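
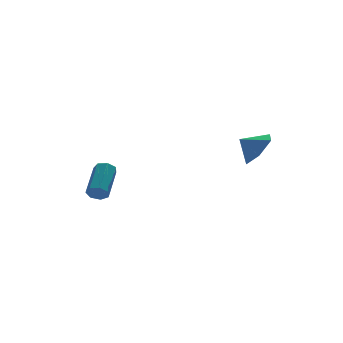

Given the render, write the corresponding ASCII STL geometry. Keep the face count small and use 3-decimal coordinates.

solid 
facet normal -0.503 -0.711 -0.491
outer loop
vertex -2.842 1.098 -0.692
vertex -3.205 1.474 -0.865
vertex -2.738 1.311 -1.107
endloop
endfacet
facet normal 0.837 -0.543 -0.069
outer loop
vertex -2.842 1.098 -0.692
vertex -2.738 1.311 -1.107
vertex -1.872 2.47 0.257
endloop
endfacet
facet normal 0.838 -0.542 -0.072
outer loop
vertex -1.872 2.47 0.257
vertex -2.738 1.311 -1.107
vertex -1.769 2.684 -0.157
endloop
endfacet
facet normal 0.503 0.711 0.492
outer loop
vertex -1.872 2.47 0.257
vertex -1.769 2.684 -0.157
vertex -2.235 2.846 0.085
endloop
endfacet
facet normal -0.503 -0.711 -0.492
outer loop
vertex -2.738 1.311 -1.107
vertex -3.205 1.474 -0.865
vertex -2.986 1.647 -1.339
endloop
endfacet
facet normal 0.692 0.012 -0.722
outer loop
vertex -2.738 1.311 -1.107
vertex -2.986 1.647 -1.339
vertex -1.769 2.684 -0.157
endloop
endfacet
facet normal 0.692 0.010 -0.722
outer loop
vertex -1.769 2.684 -0.157
vertex -2.986 1.647 -1.339
vertex -2.016 3.019 -0.389
endloop
endfacet
facet normal 0.503 0.711 0.492
outer loop
vertex -1.769 2.684 -0.157
vertex -2.016 3.019 -0.389
vertex -2.235 2.846 0.085
endloop
endfacet
facet normal -0.503 -0.711 -0.492
outer loop
vertex -2.986 1.647 -1.339
vertex -3.205 1.474 -0.865
vertex -3.398 1.852 -1.214
endloop
endfacet
facet normal 0.025 0.557 -0.830
outer loop
vertex -2.986 1.647 -1.339
vertex -3.398 1.852 -1.214
vertex -2.016 3.019 -0.389
endloop
endfacet
facet normal 0.025 0.557 -0.830
outer loop
vertex -2.016 3.019 -0.389
vertex -3.398 1.852 -1.214
vertex -2.429 3.224 -0.264
endloop
endfacet
facet normal 0.502 0.712 0.492
outer loop
vertex -2.016 3.019 -0.389
vertex -2.429 3.224 -0.264
vertex -2.235 2.846 0.085
endloop
endfacet
facet normal -0.504 -0.711 -0.491
outer loop
vertex -3.398 1.852 -1.214
vertex -3.205 1.474 -0.865
vertex -3.665 1.773 -0.826
endloop
endfacet
facet normal -0.659 0.683 -0.314
outer loop
vertex -3.398 1.852 -1.214
vertex -3.665 1.773 -0.826
vertex -2.429 3.224 -0.264
endloop
endfacet
facet normal -0.659 0.683 -0.314
outer loop
vertex -2.429 3.224 -0.264
vertex -3.665 1.773 -0.826
vertex -2.695 3.145 0.123
endloop
endfacet
facet normal 0.503 0.711 0.491
outer loop
vertex -2.429 3.224 -0.264
vertex -2.695 3.145 0.123
vertex -2.235 2.846 0.085
endloop
endfacet
facet normal -0.503 -0.710 -0.492
outer loop
vertex -3.665 1.773 -0.826
vertex -3.205 1.474 -0.865
vertex -3.585 1.468 -0.468
endloop
endfacet
facet normal -0.848 0.295 0.441
outer loop
vertex -3.665 1.773 -0.826
vertex -3.585 1.468 -0.468
vertex -2.695 3.145 0.123
endloop
endfacet
facet normal -0.849 0.296 0.438
outer loop
vertex -2.695 3.145 0.123
vertex -3.585 1.468 -0.468
vertex -2.616 2.84 0.482
endloop
endfacet
facet normal 0.502 0.710 0.493
outer loop
vertex -2.695 3.145 0.123
vertex -2.616 2.84 0.482
vertex -2.235 2.846 0.085
endloop
endfacet
facet normal -0.502 -0.711 -0.492
outer loop
vertex -3.585 1.468 -0.468
vertex -3.205 1.474 -0.865
vertex -3.219 1.168 -0.408
endloop
endfacet
facet normal -0.399 -0.315 0.861
outer loop
vertex -3.585 1.468 -0.468
vertex -3.219 1.168 -0.408
vertex -2.616 2.84 0.482
endloop
endfacet
facet normal -0.398 -0.315 0.862
outer loop
vertex -2.616 2.84 0.482
vertex -3.219 1.168 -0.408
vertex -2.249 2.54 0.542
endloop
endfacet
facet normal 0.501 0.712 0.492
outer loop
vertex -2.616 2.84 0.482
vertex -2.249 2.54 0.542
vertex -2.235 2.846 0.085
endloop
endfacet
facet normal -0.502 -0.711 -0.492
outer loop
vertex -3.219 1.168 -0.408
vertex -3.205 1.474 -0.865
vertex -2.842 1.098 -0.692
endloop
endfacet
facet normal 0.351 -0.688 0.635
outer loop
vertex -3.219 1.168 -0.408
vertex -2.842 1.098 -0.692
vertex -2.249 2.54 0.542
endloop
endfacet
facet normal 0.352 -0.688 0.635
outer loop
vertex -2.249 2.54 0.542
vertex -2.842 1.098 -0.692
vertex -1.872 2.47 0.257
endloop
endfacet
facet normal 0.503 0.711 0.491
outer loop
vertex -2.249 2.54 0.542
vertex -1.872 2.47 0.257
vertex -2.235 2.846 0.085
endloop
endfacet
facet normal 0.736 -0.326 -0.593
outer loop
vertex 3.905 -1.612 2.738
vertex 3.203 -1.839 1.991
vertex 3.648 -0.889 2.022
endloop
endfacet
facet normal -0.010 0.702 0.712
outer loop
vertex 3.905 -1.612 2.738
vertex 3.648 -0.889 2.022
vertex 2.437 -1.501 2.609
endloop
endfacet
facet normal 0.736 -0.325 -0.594
outer loop
vertex 3.648 -0.889 2.022
vertex 3.203 -1.839 1.991
vertex 2.945 -1.116 1.275
endloop
endfacet
facet normal -0.407 0.907 0.107
outer loop
vertex 3.648 -0.889 2.022
vertex 2.945 -1.116 1.275
vertex 2.437 -1.501 2.609
endloop
endfacet
facet normal 0.736 -0.326 -0.594
outer loop
vertex 2.945 -1.116 1.275
vertex 3.203 -1.839 1.991
vertex 2.5 -2.067 1.245
endloop
endfacet
facet normal -0.882 0.419 -0.215
outer loop
vertex 2.945 -1.116 1.275
vertex 2.5 -2.067 1.245
vertex 2.437 -1.501 2.609
endloop
endfacet
facet normal 0.736 -0.326 -0.594
outer loop
vertex 2.5 -2.067 1.245
vertex 3.203 -1.839 1.991
vertex 2.758 -2.79 1.961
endloop
endfacet
facet normal -0.959 -0.274 0.069
outer loop
vertex 2.5 -2.067 1.245
vertex 2.758 -2.79 1.961
vertex 2.437 -1.501 2.609
endloop
endfacet
facet normal 0.736 -0.326 -0.593
outer loop
vertex 2.758 -2.79 1.961
vertex 3.203 -1.839 1.991
vertex 3.46 -2.563 2.708
endloop
endfacet
facet normal -0.562 -0.479 0.674
outer loop
vertex 2.758 -2.79 1.961
vertex 3.46 -2.563 2.708
vertex 2.437 -1.501 2.609
endloop
endfacet
facet normal 0.736 -0.326 -0.593
outer loop
vertex 3.46 -2.563 2.708
vertex 3.203 -1.839 1.991
vertex 3.905 -1.612 2.738
endloop
endfacet
facet normal -0.087 0.009 0.996
outer loop
vertex 3.46 -2.563 2.708
vertex 3.905 -1.612 2.738
vertex 2.437 -1.501 2.609
endloop
endfacet

endsolid


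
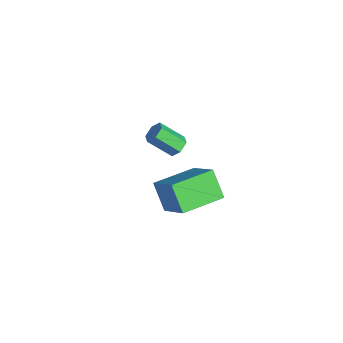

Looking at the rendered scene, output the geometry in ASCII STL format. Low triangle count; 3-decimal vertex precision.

solid 
facet normal -0.736 -0.141 -0.662
outer loop
vertex 1.536 -1.93 3.282
vertex 1.174 0.078 3.258
vertex 2.502 -1.769 2.173
endloop
endfacet
facet normal 0.177 -0.984 0.012
outer loop
vertex 4.026 -1.478 3.542
vertex 1.536 -1.93 3.282
vertex 2.502 -1.769 2.173
endloop
endfacet
facet normal -0.737 -0.141 -0.661
outer loop
vertex 2.502 -1.769 2.173
vertex 1.174 0.078 3.258
vertex 2.14 0.238 2.148
endloop
endfacet
facet normal 0.653 0.108 -0.750
outer loop
vertex 2.14 0.238 2.148
vertex 4.026 -1.478 3.542
vertex 2.502 -1.769 2.173
endloop
endfacet
facet normal -0.653 -0.109 0.750
outer loop
vertex 1.536 -1.93 3.282
vertex 2.698 0.369 4.627
vertex 1.174 0.078 3.258
endloop
endfacet
facet normal 0.177 -0.984 0.012
outer loop
vertex 3.06 -1.638 4.652
vertex 1.536 -1.93 3.282
vertex 4.026 -1.478 3.542
endloop
endfacet
facet normal -0.653 -0.108 0.750
outer loop
vertex 3.06 -1.638 4.652
vertex 2.698 0.369 4.627
vertex 1.536 -1.93 3.282
endloop
endfacet
facet normal -0.177 0.984 -0.012
outer loop
vertex 1.174 0.078 3.258
vertex 2.698 0.369 4.627
vertex 2.14 0.238 2.148
endloop
endfacet
facet normal 0.653 0.109 -0.750
outer loop
vertex 3.664 0.53 3.518
vertex 4.026 -1.478 3.542
vertex 2.14 0.238 2.148
endloop
endfacet
facet normal -0.178 0.984 -0.012
outer loop
vertex 2.14 0.238 2.148
vertex 2.698 0.369 4.627
vertex 3.664 0.53 3.518
endloop
endfacet
facet normal 0.737 0.141 0.661
outer loop
vertex 3.664 0.53 3.518
vertex 3.06 -1.638 4.652
vertex 4.026 -1.478 3.542
endloop
endfacet
facet normal 0.736 0.141 0.662
outer loop
vertex 2.698 0.369 4.627
vertex 3.06 -1.638 4.652
vertex 3.664 0.53 3.518
endloop
endfacet
facet normal 0.344 0.673 -0.654
outer loop
vertex -1.992 0.209 0.831
vertex -2.31 0.629 1.096
vertex -1.759 0.521 1.275
endloop
endfacet
facet normal 0.852 -0.516 -0.084
outer loop
vertex -1.992 0.209 0.831
vertex -1.759 0.521 1.275
vertex -2.511 -0.809 1.818
endloop
endfacet
facet normal 0.852 -0.516 -0.084
outer loop
vertex -2.511 -0.809 1.818
vertex -1.759 0.521 1.275
vertex -2.278 -0.497 2.262
endloop
endfacet
facet normal -0.343 -0.674 0.654
outer loop
vertex -2.511 -0.809 1.818
vertex -2.278 -0.497 2.262
vertex -2.83 -0.389 2.084
endloop
endfacet
facet normal 0.344 0.675 -0.653
outer loop
vertex -1.759 0.521 1.275
vertex -2.31 0.629 1.096
vertex -2.078 0.94 1.54
endloop
endfacet
facet normal 0.768 0.199 0.609
outer loop
vertex -1.759 0.521 1.275
vertex -2.078 0.94 1.54
vertex -2.278 -0.497 2.262
endloop
endfacet
facet normal 0.768 0.199 0.609
outer loop
vertex -2.278 -0.497 2.262
vertex -2.078 0.94 1.54
vertex -2.597 -0.078 2.527
endloop
endfacet
facet normal -0.343 -0.675 0.654
outer loop
vertex -2.278 -0.497 2.262
vertex -2.597 -0.078 2.527
vertex -2.83 -0.389 2.084
endloop
endfacet
facet normal 0.344 0.675 -0.653
outer loop
vertex -2.078 0.94 1.54
vertex -2.31 0.629 1.096
vertex -2.629 1.049 1.362
endloop
endfacet
facet normal -0.083 0.715 0.694
outer loop
vertex -2.078 0.94 1.54
vertex -2.629 1.049 1.362
vertex -2.597 -0.078 2.527
endloop
endfacet
facet normal -0.083 0.715 0.694
outer loop
vertex -2.597 -0.078 2.527
vertex -2.629 1.049 1.362
vertex -3.148 0.031 2.349
endloop
endfacet
facet normal -0.345 -0.673 0.654
outer loop
vertex -2.597 -0.078 2.527
vertex -3.148 0.031 2.349
vertex -2.83 -0.389 2.084
endloop
endfacet
facet normal 0.343 0.674 -0.654
outer loop
vertex -2.629 1.049 1.362
vertex -2.31 0.629 1.096
vertex -2.862 0.737 0.918
endloop
endfacet
facet normal -0.852 0.516 0.084
outer loop
vertex -2.629 1.049 1.362
vertex -2.862 0.737 0.918
vertex -3.148 0.031 2.349
endloop
endfacet
facet normal -0.852 0.516 0.084
outer loop
vertex -3.148 0.031 2.349
vertex -2.862 0.737 0.918
vertex -3.381 -0.281 1.905
endloop
endfacet
facet normal -0.344 -0.673 0.654
outer loop
vertex -3.148 0.031 2.349
vertex -3.381 -0.281 1.905
vertex -2.83 -0.389 2.084
endloop
endfacet
facet normal 0.343 0.675 -0.654
outer loop
vertex -2.862 0.737 0.918
vertex -2.31 0.629 1.096
vertex -2.543 0.318 0.653
endloop
endfacet
facet normal -0.768 -0.199 -0.609
outer loop
vertex -2.862 0.737 0.918
vertex -2.543 0.318 0.653
vertex -3.381 -0.281 1.905
endloop
endfacet
facet normal -0.768 -0.199 -0.609
outer loop
vertex -3.381 -0.281 1.905
vertex -2.543 0.318 0.653
vertex -3.062 -0.7 1.64
endloop
endfacet
facet normal -0.344 -0.675 0.653
outer loop
vertex -3.381 -0.281 1.905
vertex -3.062 -0.7 1.64
vertex -2.83 -0.389 2.084
endloop
endfacet
facet normal 0.345 0.673 -0.654
outer loop
vertex -2.543 0.318 0.653
vertex -2.31 0.629 1.096
vertex -1.992 0.209 0.831
endloop
endfacet
facet normal 0.083 -0.715 -0.694
outer loop
vertex -2.543 0.318 0.653
vertex -1.992 0.209 0.831
vertex -3.062 -0.7 1.64
endloop
endfacet
facet normal 0.083 -0.715 -0.694
outer loop
vertex -3.062 -0.7 1.64
vertex -1.992 0.209 0.831
vertex -2.511 -0.809 1.818
endloop
endfacet
facet normal -0.344 -0.675 0.653
outer loop
vertex -3.062 -0.7 1.64
vertex -2.511 -0.809 1.818
vertex -2.83 -0.389 2.084
endloop
endfacet

endsolid


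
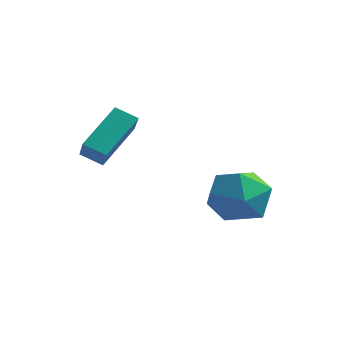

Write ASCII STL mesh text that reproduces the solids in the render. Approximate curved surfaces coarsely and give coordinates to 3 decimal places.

solid 
facet normal -0.535 0.562 -0.631
outer loop
vertex -3.591 0.792 -0.838
vertex -3.432 2.286 0.356
vertex -2.859 1.036 -1.241
endloop
endfacet
facet normal -0.083 -0.779 -0.622
outer loop
vertex -2.228 0.374 -0.496
vertex -3.591 0.792 -0.838
vertex -2.859 1.036 -1.241
endloop
endfacet
facet normal -0.535 0.561 -0.631
outer loop
vertex -2.859 1.036 -1.241
vertex -3.432 2.286 0.356
vertex -2.701 2.531 -0.046
endloop
endfacet
facet normal 0.841 0.281 -0.463
outer loop
vertex -2.701 2.531 -0.046
vertex -2.228 0.374 -0.496
vertex -2.859 1.036 -1.241
endloop
endfacet
facet normal -0.841 -0.280 0.463
outer loop
vertex -3.591 0.792 -0.838
vertex -2.801 1.624 1.101
vertex -3.432 2.286 0.356
endloop
endfacet
facet normal -0.082 -0.778 -0.623
outer loop
vertex -2.959 0.129 -0.094
vertex -3.591 0.792 -0.838
vertex -2.228 0.374 -0.496
endloop
endfacet
facet normal -0.840 -0.281 0.463
outer loop
vertex -2.959 0.129 -0.094
vertex -2.801 1.624 1.101
vertex -3.591 0.792 -0.838
endloop
endfacet
facet normal 0.082 0.778 0.623
outer loop
vertex -3.432 2.286 0.356
vertex -2.801 1.624 1.101
vertex -2.701 2.531 -0.046
endloop
endfacet
facet normal 0.840 0.281 -0.463
outer loop
vertex -2.069 1.868 0.698
vertex -2.228 0.374 -0.496
vertex -2.701 2.531 -0.046
endloop
endfacet
facet normal 0.083 0.778 0.623
outer loop
vertex -2.701 2.531 -0.046
vertex -2.801 1.624 1.101
vertex -2.069 1.868 0.698
endloop
endfacet
facet normal 0.535 -0.561 0.631
outer loop
vertex -2.069 1.868 0.698
vertex -2.959 0.129 -0.094
vertex -2.228 0.374 -0.496
endloop
endfacet
facet normal 0.535 -0.561 0.632
outer loop
vertex -2.801 1.624 1.101
vertex -2.959 0.129 -0.094
vertex -2.069 1.868 0.698
endloop
endfacet
facet normal -0.106 0.992 0.074
outer loop
vertex 1.107 4.505 -2.976
vertex -0.095 4.365 -2.826
vertex 0.644 4.372 -1.855
endloop
endfacet
facet normal 0.533 0.786 0.313
outer loop
vertex 1.107 4.505 -2.976
vertex 0.644 4.372 -1.855
vertex 1.674 3.795 -2.161
endloop
endfacet
facet normal 0.869 0.446 -0.216
outer loop
vertex 1.107 4.505 -2.976
vertex 1.674 3.795 -2.161
vertex 1.572 3.431 -3.321
endloop
endfacet
facet normal 0.437 0.441 -0.784
outer loop
vertex 1.107 4.505 -2.976
vertex 1.572 3.431 -3.321
vertex 0.478 3.783 -3.732
endloop
endfacet
facet normal -0.166 0.779 -0.605
outer loop
vertex 1.107 4.505 -2.976
vertex 0.478 3.783 -3.732
vertex -0.095 4.365 -2.826
endloop
endfacet
facet normal 0.430 0.320 0.844
outer loop
vertex 1.674 3.795 -2.161
vertex 0.644 4.372 -1.855
vertex 0.822 3.217 -1.508
endloop
endfacet
facet normal -0.605 0.653 0.455
outer loop
vertex 0.644 4.372 -1.855
vertex -0.095 4.365 -2.826
vertex -0.272 3.569 -1.919
endloop
endfacet
facet normal -0.702 0.309 -0.642
outer loop
vertex -0.095 4.365 -2.826
vertex 0.478 3.783 -3.732
vertex -0.374 3.205 -3.079
endloop
endfacet
facet normal 0.274 -0.238 -0.932
outer loop
vertex 0.478 3.783 -3.732
vertex 1.572 3.431 -3.321
vertex 0.656 2.628 -3.385
endloop
endfacet
facet normal 0.973 -0.231 -0.013
outer loop
vertex 1.572 3.431 -3.321
vertex 1.674 3.795 -2.161
vertex 1.395 2.635 -2.414
endloop
endfacet
facet normal -0.437 -0.441 0.784
outer loop
vertex 0.193 2.495 -2.264
vertex 0.822 3.217 -1.508
vertex -0.272 3.569 -1.919
endloop
endfacet
facet normal -0.869 -0.446 0.216
outer loop
vertex 0.193 2.495 -2.264
vertex -0.272 3.569 -1.919
vertex -0.374 3.205 -3.079
endloop
endfacet
facet normal -0.533 -0.786 -0.313
outer loop
vertex 0.193 2.495 -2.264
vertex -0.374 3.205 -3.079
vertex 0.656 2.628 -3.385
endloop
endfacet
facet normal 0.106 -0.992 -0.074
outer loop
vertex 0.193 2.495 -2.264
vertex 0.656 2.628 -3.385
vertex 1.395 2.635 -2.414
endloop
endfacet
facet normal 0.166 -0.779 0.605
outer loop
vertex 0.193 2.495 -2.264
vertex 1.395 2.635 -2.414
vertex 0.822 3.217 -1.508
endloop
endfacet
facet normal -0.274 0.238 0.932
outer loop
vertex -0.272 3.569 -1.919
vertex 0.822 3.217 -1.508
vertex 0.644 4.372 -1.855
endloop
endfacet
facet normal -0.973 0.231 0.013
outer loop
vertex -0.374 3.205 -3.079
vertex -0.272 3.569 -1.919
vertex -0.095 4.365 -2.826
endloop
endfacet
facet normal -0.430 -0.320 -0.844
outer loop
vertex 0.656 2.628 -3.385
vertex -0.374 3.205 -3.079
vertex 0.478 3.783 -3.732
endloop
endfacet
facet normal 0.605 -0.653 -0.455
outer loop
vertex 1.395 2.635 -2.414
vertex 0.656 2.628 -3.385
vertex 1.572 3.431 -3.321
endloop
endfacet
facet normal 0.702 -0.309 0.642
outer loop
vertex 0.822 3.217 -1.508
vertex 1.395 2.635 -2.414
vertex 1.674 3.795 -2.161
endloop
endfacet

endsolid


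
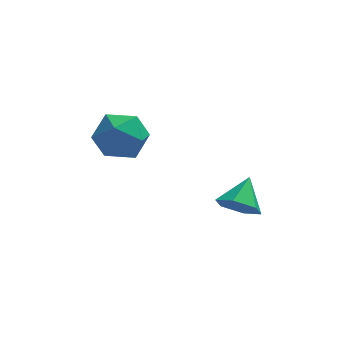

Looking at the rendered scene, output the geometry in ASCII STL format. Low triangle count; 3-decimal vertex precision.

solid 
facet normal -0.094 0.922 -0.376
outer loop
vertex -2.832 -0.58 2.195
vertex -3.82 -0.427 2.818
vertex -2.779 -0.131 3.283
endloop
endfacet
facet normal 0.593 0.734 -0.332
outer loop
vertex -2.832 -0.58 2.195
vertex -2.779 -0.131 3.283
vertex -1.986 -0.929 2.936
endloop
endfacet
facet normal 0.684 0.139 -0.716
outer loop
vertex -2.832 -0.58 2.195
vertex -1.986 -0.929 2.936
vertex -2.536 -1.719 2.257
endloop
endfacet
facet normal 0.053 -0.041 -0.998
outer loop
vertex -2.832 -0.58 2.195
vertex -2.536 -1.719 2.257
vertex -3.67 -1.408 2.184
endloop
endfacet
facet normal -0.428 0.444 -0.788
outer loop
vertex -2.832 -0.58 2.195
vertex -3.67 -1.408 2.184
vertex -3.82 -0.427 2.818
endloop
endfacet
facet normal 0.736 0.579 0.350
outer loop
vertex -1.986 -0.929 2.936
vertex -2.779 -0.131 3.283
vertex -2.45 -0.992 4.016
endloop
endfacet
facet normal -0.376 0.884 0.278
outer loop
vertex -2.779 -0.131 3.283
vertex -3.82 -0.427 2.818
vertex -3.584 -0.681 3.943
endloop
endfacet
facet normal -0.916 0.110 -0.387
outer loop
vertex -3.82 -0.427 2.818
vertex -3.67 -1.408 2.184
vertex -4.134 -1.471 3.264
endloop
endfacet
facet normal -0.137 -0.672 -0.728
outer loop
vertex -3.67 -1.408 2.184
vertex -2.536 -1.719 2.257
vertex -3.341 -2.269 2.917
endloop
endfacet
facet normal 0.883 -0.382 -0.272
outer loop
vertex -2.536 -1.719 2.257
vertex -1.986 -0.929 2.936
vertex -2.3 -1.973 3.382
endloop
endfacet
facet normal -0.053 0.041 0.998
outer loop
vertex -3.288 -1.82 4.005
vertex -2.45 -0.992 4.016
vertex -3.584 -0.681 3.943
endloop
endfacet
facet normal -0.684 -0.139 0.716
outer loop
vertex -3.288 -1.82 4.005
vertex -3.584 -0.681 3.943
vertex -4.134 -1.471 3.264
endloop
endfacet
facet normal -0.593 -0.734 0.332
outer loop
vertex -3.288 -1.82 4.005
vertex -4.134 -1.471 3.264
vertex -3.341 -2.269 2.917
endloop
endfacet
facet normal 0.094 -0.922 0.376
outer loop
vertex -3.288 -1.82 4.005
vertex -3.341 -2.269 2.917
vertex -2.3 -1.973 3.382
endloop
endfacet
facet normal 0.428 -0.444 0.788
outer loop
vertex -3.288 -1.82 4.005
vertex -2.3 -1.973 3.382
vertex -2.45 -0.992 4.016
endloop
endfacet
facet normal 0.137 0.672 0.728
outer loop
vertex -3.584 -0.681 3.943
vertex -2.45 -0.992 4.016
vertex -2.779 -0.131 3.283
endloop
endfacet
facet normal -0.883 0.382 0.272
outer loop
vertex -4.134 -1.471 3.264
vertex -3.584 -0.681 3.943
vertex -3.82 -0.427 2.818
endloop
endfacet
facet normal -0.736 -0.579 -0.350
outer loop
vertex -3.341 -2.269 2.917
vertex -4.134 -1.471 3.264
vertex -3.67 -1.408 2.184
endloop
endfacet
facet normal 0.376 -0.884 -0.278
outer loop
vertex -2.3 -1.973 3.382
vertex -3.341 -2.269 2.917
vertex -2.536 -1.719 2.257
endloop
endfacet
facet normal 0.916 -0.110 0.387
outer loop
vertex -2.45 -0.992 4.016
vertex -2.3 -1.973 3.382
vertex -1.986 -0.929 2.936
endloop
endfacet
facet normal -0.343 -0.740 -0.578
outer loop
vertex 2.022 -2.618 -0.426
vertex 1.181 -2.507 -0.069
vertex 1.428 -2.035 -0.82
endloop
endfacet
facet normal 0.764 0.555 -0.331
outer loop
vertex 2.022 -2.618 -0.426
vertex 1.428 -2.035 -0.82
vertex 1.679 -1.433 0.769
endloop
endfacet
facet normal -0.343 -0.740 -0.578
outer loop
vertex 1.428 -2.035 -0.82
vertex 1.181 -2.507 -0.069
vertex 0.587 -1.925 -0.462
endloop
endfacet
facet normal -0.027 0.936 -0.350
outer loop
vertex 1.428 -2.035 -0.82
vertex 0.587 -1.925 -0.462
vertex 1.679 -1.433 0.769
endloop
endfacet
facet normal -0.343 -0.741 -0.578
outer loop
vertex 0.587 -1.925 -0.462
vertex 1.181 -2.507 -0.069
vertex 0.341 -2.396 0.288
endloop
endfacet
facet normal -0.624 0.738 0.259
outer loop
vertex 0.587 -1.925 -0.462
vertex 0.341 -2.396 0.288
vertex 1.679 -1.433 0.769
endloop
endfacet
facet normal -0.343 -0.741 -0.577
outer loop
vertex 0.341 -2.396 0.288
vertex 1.181 -2.507 -0.069
vertex 0.935 -2.978 0.682
endloop
endfacet
facet normal -0.433 0.159 0.887
outer loop
vertex 0.341 -2.396 0.288
vertex 0.935 -2.978 0.682
vertex 1.679 -1.433 0.769
endloop
endfacet
facet normal -0.344 -0.741 -0.577
outer loop
vertex 0.935 -2.978 0.682
vertex 1.181 -2.507 -0.069
vertex 1.775 -3.089 0.324
endloop
endfacet
facet normal 0.357 -0.223 0.907
outer loop
vertex 0.935 -2.978 0.682
vertex 1.775 -3.089 0.324
vertex 1.679 -1.433 0.769
endloop
endfacet
facet normal -0.343 -0.740 -0.578
outer loop
vertex 1.775 -3.089 0.324
vertex 1.181 -2.507 -0.069
vertex 2.022 -2.618 -0.426
endloop
endfacet
facet normal 0.954 -0.025 0.299
outer loop
vertex 1.775 -3.089 0.324
vertex 2.022 -2.618 -0.426
vertex 1.679 -1.433 0.769
endloop
endfacet

endsolid


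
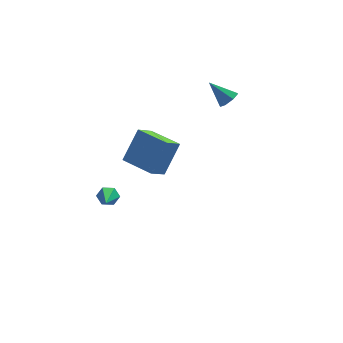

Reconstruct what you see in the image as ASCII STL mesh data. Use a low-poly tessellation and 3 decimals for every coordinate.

solid 
facet normal -0.468 -0.332 -0.819
outer loop
vertex -1.681 -5.273 1.699
vertex -2.731 -3.811 1.706
vertex -0.918 -4.722 1.039
endloop
endfacet
facet normal 0.584 -0.812 -0.003
outer loop
vertex -0.029 -4.089 2.594
vertex -1.681 -5.273 1.699
vertex -0.918 -4.722 1.039
endloop
endfacet
facet normal -0.468 -0.333 -0.818
outer loop
vertex -0.918 -4.722 1.039
vertex -2.731 -3.811 1.706
vertex -1.968 -3.26 1.045
endloop
endfacet
facet normal 0.664 0.479 -0.574
outer loop
vertex -1.968 -3.26 1.045
vertex -0.029 -4.089 2.594
vertex -0.918 -4.722 1.039
endloop
endfacet
facet normal -0.664 -0.479 0.574
outer loop
vertex -1.681 -5.273 1.699
vertex -1.842 -3.178 3.261
vertex -2.731 -3.811 1.706
endloop
endfacet
facet normal 0.584 -0.812 -0.003
outer loop
vertex -0.792 -4.64 3.255
vertex -1.681 -5.273 1.699
vertex -0.029 -4.089 2.594
endloop
endfacet
facet normal -0.664 -0.479 0.574
outer loop
vertex -0.792 -4.64 3.255
vertex -1.842 -3.178 3.261
vertex -1.681 -5.273 1.699
endloop
endfacet
facet normal -0.584 0.812 0.003
outer loop
vertex -2.731 -3.811 1.706
vertex -1.842 -3.178 3.261
vertex -1.968 -3.26 1.045
endloop
endfacet
facet normal 0.664 0.479 -0.574
outer loop
vertex -1.079 -2.627 2.601
vertex -0.029 -4.089 2.594
vertex -1.968 -3.26 1.045
endloop
endfacet
facet normal -0.584 0.812 0.003
outer loop
vertex -1.968 -3.26 1.045
vertex -1.842 -3.178 3.261
vertex -1.079 -2.627 2.601
endloop
endfacet
facet normal 0.469 0.333 0.818
outer loop
vertex -1.079 -2.627 2.601
vertex -0.792 -4.64 3.255
vertex -0.029 -4.089 2.594
endloop
endfacet
facet normal 0.468 0.333 0.819
outer loop
vertex -1.842 -3.178 3.261
vertex -0.792 -4.64 3.255
vertex -1.079 -2.627 2.601
endloop
endfacet
facet normal 0.603 -0.427 -0.674
outer loop
vertex 3.631 -0.497 3.021
vertex 3.181 -0.875 2.858
vertex 3.317 -0.325 2.631
endloop
endfacet
facet normal 0.281 0.941 0.188
outer loop
vertex 3.631 -0.497 3.021
vertex 3.317 -0.325 2.631
vertex 2.319 -0.265 3.822
endloop
endfacet
facet normal 0.602 -0.427 -0.674
outer loop
vertex 3.317 -0.325 2.631
vertex 3.181 -0.875 2.858
vertex 2.9 -0.567 2.412
endloop
endfacet
facet normal -0.339 0.882 -0.329
outer loop
vertex 3.317 -0.325 2.631
vertex 2.9 -0.567 2.412
vertex 2.319 -0.265 3.822
endloop
endfacet
facet normal 0.603 -0.426 -0.674
outer loop
vertex 2.9 -0.567 2.412
vertex 3.181 -0.875 2.858
vertex 2.695 -1.041 2.528
endloop
endfacet
facet normal -0.867 0.273 -0.416
outer loop
vertex 2.9 -0.567 2.412
vertex 2.695 -1.041 2.528
vertex 2.319 -0.265 3.822
endloop
endfacet
facet normal 0.603 -0.426 -0.674
outer loop
vertex 2.695 -1.041 2.528
vertex 3.181 -0.875 2.858
vertex 2.855 -1.39 2.892
endloop
endfacet
facet normal -0.906 -0.424 -0.009
outer loop
vertex 2.695 -1.041 2.528
vertex 2.855 -1.39 2.892
vertex 2.319 -0.265 3.822
endloop
endfacet
facet normal 0.603 -0.426 -0.675
outer loop
vertex 2.855 -1.39 2.892
vertex 3.181 -0.875 2.858
vertex 3.261 -1.351 3.23
endloop
endfacet
facet normal -0.424 -0.688 0.589
outer loop
vertex 2.855 -1.39 2.892
vertex 3.261 -1.351 3.23
vertex 2.319 -0.265 3.822
endloop
endfacet
facet normal 0.602 -0.426 -0.675
outer loop
vertex 3.261 -1.351 3.23
vertex 3.181 -0.875 2.858
vertex 3.606 -0.954 3.287
endloop
endfacet
facet normal 0.214 -0.318 0.924
outer loop
vertex 3.261 -1.351 3.23
vertex 3.606 -0.954 3.287
vertex 2.319 -0.265 3.822
endloop
endfacet
facet normal 0.602 -0.426 -0.675
outer loop
vertex 3.606 -0.954 3.287
vertex 3.181 -0.875 2.858
vertex 3.631 -0.497 3.021
endloop
endfacet
facet normal 0.527 0.406 0.746
outer loop
vertex 3.606 -0.954 3.287
vertex 3.631 -0.497 3.021
vertex 2.319 -0.265 3.822
endloop
endfacet
facet normal 0.233 0.877 -0.420
outer loop
vertex -2.629 -0.747 -4.279
vertex -2.852 -0.459 -3.802
vertex -2.274 -0.618 -3.813
endloop
endfacet
facet normal 0.656 -0.689 -0.309
outer loop
vertex -2.629 -0.747 -4.279
vertex -2.274 -0.618 -3.813
vertex -3.208 -1.801 -3.158
endloop
endfacet
facet normal 0.233 0.877 -0.421
outer loop
vertex -2.274 -0.618 -3.813
vertex -2.852 -0.459 -3.802
vertex -2.496 -0.33 -3.336
endloop
endfacet
facet normal 0.777 -0.310 0.548
outer loop
vertex -2.274 -0.618 -3.813
vertex -2.496 -0.33 -3.336
vertex -3.208 -1.801 -3.158
endloop
endfacet
facet normal 0.233 0.877 -0.421
outer loop
vertex -2.496 -0.33 -3.336
vertex -2.852 -0.459 -3.802
vertex -3.075 -0.171 -3.325
endloop
endfacet
facet normal 0.046 0.098 0.994
outer loop
vertex -2.496 -0.33 -3.336
vertex -3.075 -0.171 -3.325
vertex -3.208 -1.801 -3.158
endloop
endfacet
facet normal 0.232 0.877 -0.421
outer loop
vertex -3.075 -0.171 -3.325
vertex -2.852 -0.459 -3.802
vertex -3.43 -0.3 -3.79
endloop
endfacet
facet normal -0.805 0.125 0.580
outer loop
vertex -3.075 -0.171 -3.325
vertex -3.43 -0.3 -3.79
vertex -3.208 -1.801 -3.158
endloop
endfacet
facet normal 0.232 0.877 -0.421
outer loop
vertex -3.43 -0.3 -3.79
vertex -2.852 -0.459 -3.802
vertex -3.208 -0.588 -4.267
endloop
endfacet
facet normal -0.926 -0.254 -0.278
outer loop
vertex -3.43 -0.3 -3.79
vertex -3.208 -0.588 -4.267
vertex -3.208 -1.801 -3.158
endloop
endfacet
facet normal 0.232 0.877 -0.421
outer loop
vertex -3.208 -0.588 -4.267
vertex -2.852 -0.459 -3.802
vertex -2.629 -0.747 -4.279
endloop
endfacet
facet normal -0.197 -0.662 -0.724
outer loop
vertex -3.208 -0.588 -4.267
vertex -2.629 -0.747 -4.279
vertex -3.208 -1.801 -3.158
endloop
endfacet

endsolid


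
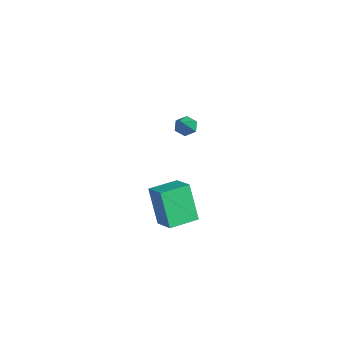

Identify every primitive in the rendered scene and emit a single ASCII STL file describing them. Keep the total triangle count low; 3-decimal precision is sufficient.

solid 
facet normal -0.902 -0.175 -0.395
outer loop
vertex -4.033 2.546 -2.434
vertex -4.335 4.055 -2.412
vertex -3.218 2.738 -4.382
endloop
endfacet
facet normal 0.196 -0.980 -0.015
outer loop
vertex -2.045 2.965 -3.868
vertex -4.033 2.546 -2.434
vertex -3.218 2.738 -4.382
endloop
endfacet
facet normal -0.902 -0.174 -0.395
outer loop
vertex -3.218 2.738 -4.382
vertex -4.335 4.055 -2.412
vertex -3.519 4.248 -4.359
endloop
endfacet
facet normal 0.385 0.091 -0.918
outer loop
vertex -3.519 4.248 -4.359
vertex -2.045 2.965 -3.868
vertex -3.218 2.738 -4.382
endloop
endfacet
facet normal -0.385 -0.090 0.918
outer loop
vertex -4.033 2.546 -2.434
vertex -3.162 4.282 -1.898
vertex -4.335 4.055 -2.412
endloop
endfacet
facet normal 0.196 -0.981 -0.015
outer loop
vertex -2.861 2.772 -1.921
vertex -4.033 2.546 -2.434
vertex -2.045 2.965 -3.868
endloop
endfacet
facet normal -0.385 -0.091 0.919
outer loop
vertex -2.861 2.772 -1.921
vertex -3.162 4.282 -1.898
vertex -4.033 2.546 -2.434
endloop
endfacet
facet normal -0.196 0.980 0.015
outer loop
vertex -4.335 4.055 -2.412
vertex -3.162 4.282 -1.898
vertex -3.519 4.248 -4.359
endloop
endfacet
facet normal 0.385 0.090 -0.919
outer loop
vertex -2.347 4.474 -3.846
vertex -2.045 2.965 -3.868
vertex -3.519 4.248 -4.359
endloop
endfacet
facet normal -0.196 0.981 0.015
outer loop
vertex -3.519 4.248 -4.359
vertex -3.162 4.282 -1.898
vertex -2.347 4.474 -3.846
endloop
endfacet
facet normal 0.902 0.175 0.395
outer loop
vertex -2.347 4.474 -3.846
vertex -2.861 2.772 -1.921
vertex -2.045 2.965 -3.868
endloop
endfacet
facet normal 0.902 0.174 0.395
outer loop
vertex -3.162 4.282 -1.898
vertex -2.861 2.772 -1.921
vertex -2.347 4.474 -3.846
endloop
endfacet
facet normal -0.620 0.361 -0.696
outer loop
vertex -3.131 4.043 1.636
vertex -3.492 4.21 2.044
vertex -3.083 4.563 1.863
endloop
endfacet
facet normal 0.909 0.094 -0.407
outer loop
vertex -3.131 4.043 1.636
vertex -3.083 4.563 1.863
vertex -2.288 3.51 3.396
endloop
endfacet
facet normal -0.620 0.361 -0.696
outer loop
vertex -3.083 4.563 1.863
vertex -3.492 4.21 2.044
vertex -3.444 4.73 2.271
endloop
endfacet
facet normal 0.601 0.769 0.217
outer loop
vertex -3.083 4.563 1.863
vertex -3.444 4.73 2.271
vertex -2.288 3.51 3.396
endloop
endfacet
facet normal -0.620 0.361 -0.696
outer loop
vertex -3.444 4.73 2.271
vertex -3.492 4.21 2.044
vertex -3.853 4.377 2.452
endloop
endfacet
facet normal -0.155 0.587 0.795
outer loop
vertex -3.444 4.73 2.271
vertex -3.853 4.377 2.452
vertex -2.288 3.51 3.396
endloop
endfacet
facet normal -0.621 0.360 -0.697
outer loop
vertex -3.853 4.377 2.452
vertex -3.492 4.21 2.044
vertex -3.9 3.856 2.225
endloop
endfacet
facet normal -0.603 -0.272 0.750
outer loop
vertex -3.853 4.377 2.452
vertex -3.9 3.856 2.225
vertex -2.288 3.51 3.396
endloop
endfacet
facet normal -0.621 0.360 -0.697
outer loop
vertex -3.9 3.856 2.225
vertex -3.492 4.21 2.044
vertex -3.539 3.689 1.817
endloop
endfacet
facet normal -0.295 -0.947 0.126
outer loop
vertex -3.9 3.856 2.225
vertex -3.539 3.689 1.817
vertex -2.288 3.51 3.396
endloop
endfacet
facet normal -0.621 0.360 -0.697
outer loop
vertex -3.539 3.689 1.817
vertex -3.492 4.21 2.044
vertex -3.131 4.043 1.636
endloop
endfacet
facet normal 0.462 -0.763 -0.452
outer loop
vertex -3.539 3.689 1.817
vertex -3.131 4.043 1.636
vertex -2.288 3.51 3.396
endloop
endfacet

endsolid


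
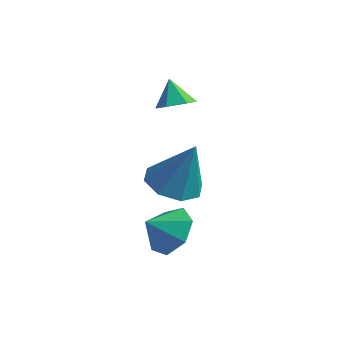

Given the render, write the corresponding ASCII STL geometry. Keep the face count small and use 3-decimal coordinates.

solid 
facet normal -0.381 -0.089 -0.920
outer loop
vertex -2.093 1.175 -0.902
vertex -2.618 0.317 -0.602
vertex -2.824 1.346 -0.616
endloop
endfacet
facet normal 0.309 0.920 0.240
outer loop
vertex -2.093 1.175 -0.902
vertex -2.824 1.346 -0.616
vertex -1.822 0.503 1.322
endloop
endfacet
facet normal -0.380 -0.089 -0.921
outer loop
vertex -2.824 1.346 -0.616
vertex -2.618 0.317 -0.602
vertex -3.435 0.914 -0.322
endloop
endfacet
facet normal -0.318 0.798 0.512
outer loop
vertex -2.824 1.346 -0.616
vertex -3.435 0.914 -0.322
vertex -1.822 0.503 1.322
endloop
endfacet
facet normal -0.380 -0.089 -0.921
outer loop
vertex -3.435 0.914 -0.322
vertex -2.618 0.317 -0.602
vertex -3.567 0.132 -0.192
endloop
endfacet
facet normal -0.665 0.230 0.710
outer loop
vertex -3.435 0.914 -0.322
vertex -3.567 0.132 -0.192
vertex -1.822 0.503 1.322
endloop
endfacet
facet normal -0.380 -0.089 -0.921
outer loop
vertex -3.567 0.132 -0.192
vertex -2.618 0.317 -0.602
vertex -3.143 -0.542 -0.302
endloop
endfacet
facet normal -0.529 -0.450 0.720
outer loop
vertex -3.567 0.132 -0.192
vertex -3.143 -0.542 -0.302
vertex -1.822 0.503 1.322
endloop
endfacet
facet normal -0.379 -0.090 -0.921
outer loop
vertex -3.143 -0.542 -0.302
vertex -2.618 0.317 -0.602
vertex -2.411 -0.713 -0.587
endloop
endfacet
facet normal 0.011 -0.845 0.535
outer loop
vertex -3.143 -0.542 -0.302
vertex -2.411 -0.713 -0.587
vertex -1.822 0.503 1.322
endloop
endfacet
facet normal -0.381 -0.090 -0.920
outer loop
vertex -2.411 -0.713 -0.587
vertex -2.618 0.317 -0.602
vertex -1.801 -0.281 -0.882
endloop
endfacet
facet normal 0.639 -0.723 0.263
outer loop
vertex -2.411 -0.713 -0.587
vertex -1.801 -0.281 -0.882
vertex -1.822 0.503 1.322
endloop
endfacet
facet normal -0.380 -0.089 -0.921
outer loop
vertex -1.801 -0.281 -0.882
vertex -2.618 0.317 -0.602
vertex -1.669 0.501 -1.012
endloop
endfacet
facet normal 0.986 -0.156 0.065
outer loop
vertex -1.801 -0.281 -0.882
vertex -1.669 0.501 -1.012
vertex -1.822 0.503 1.322
endloop
endfacet
facet normal -0.380 -0.089 -0.921
outer loop
vertex -1.669 0.501 -1.012
vertex -2.618 0.317 -0.602
vertex -2.093 1.175 -0.902
endloop
endfacet
facet normal 0.849 0.525 0.055
outer loop
vertex -1.669 0.501 -1.012
vertex -2.093 1.175 -0.902
vertex -1.822 0.503 1.322
endloop
endfacet
facet normal 0.458 -0.237 -0.857
outer loop
vertex -2.508 1.412 2.784
vertex -2.978 0.92 2.669
vertex -3.085 1.56 2.435
endloop
endfacet
facet normal 0.048 0.946 0.322
outer loop
vertex -2.508 1.412 2.784
vertex -3.085 1.56 2.435
vertex -3.482 1.18 3.611
endloop
endfacet
facet normal 0.460 -0.236 -0.856
outer loop
vertex -3.085 1.56 2.435
vertex -2.978 0.92 2.669
vertex -3.554 1.068 2.319
endloop
endfacet
facet normal -0.721 0.692 -0.020
outer loop
vertex -3.085 1.56 2.435
vertex -3.554 1.068 2.319
vertex -3.482 1.18 3.611
endloop
endfacet
facet normal 0.459 -0.238 -0.856
outer loop
vertex -3.554 1.068 2.319
vertex -2.978 0.92 2.669
vertex -3.447 0.428 2.554
endloop
endfacet
facet normal -0.988 -0.140 0.067
outer loop
vertex -3.554 1.068 2.319
vertex -3.447 0.428 2.554
vertex -3.482 1.18 3.611
endloop
endfacet
facet normal 0.458 -0.237 -0.857
outer loop
vertex -3.447 0.428 2.554
vertex -2.978 0.92 2.669
vertex -2.871 0.28 2.903
endloop
endfacet
facet normal -0.486 -0.720 0.496
outer loop
vertex -3.447 0.428 2.554
vertex -2.871 0.28 2.903
vertex -3.482 1.18 3.611
endloop
endfacet
facet normal 0.458 -0.237 -0.857
outer loop
vertex -2.871 0.28 2.903
vertex -2.978 0.92 2.669
vertex -2.402 0.772 3.018
endloop
endfacet
facet normal 0.284 -0.466 0.838
outer loop
vertex -2.871 0.28 2.903
vertex -2.402 0.772 3.018
vertex -3.482 1.18 3.611
endloop
endfacet
facet normal 0.458 -0.237 -0.857
outer loop
vertex -2.402 0.772 3.018
vertex -2.978 0.92 2.669
vertex -2.508 1.412 2.784
endloop
endfacet
facet normal 0.550 0.366 0.751
outer loop
vertex -2.402 0.772 3.018
vertex -2.508 1.412 2.784
vertex -3.482 1.18 3.611
endloop
endfacet
facet normal 0.357 0.709 -0.608
outer loop
vertex -0.301 -2.84 -1.5
vertex -0.716 -2.144 -0.932
vertex 0.189 -2.539 -0.862
endloop
endfacet
facet normal 0.347 -0.923 0.169
outer loop
vertex -0.301 -2.84 -1.5
vertex 0.189 -2.539 -0.862
vertex -1.104 -2.916 -0.268
endloop
endfacet
facet normal 0.357 0.710 -0.608
outer loop
vertex 0.189 -2.539 -0.862
vertex -0.716 -2.144 -0.932
vertex -0.002 -1.941 -0.276
endloop
endfacet
facet normal 0.477 -0.533 0.699
outer loop
vertex 0.189 -2.539 -0.862
vertex -0.002 -1.941 -0.276
vertex -1.104 -2.916 -0.268
endloop
endfacet
facet normal 0.357 0.709 -0.608
outer loop
vertex -0.002 -1.941 -0.276
vertex -0.716 -2.144 -0.932
vertex -0.73 -1.495 -0.184
endloop
endfacet
facet normal 0.077 -0.079 0.994
outer loop
vertex -0.002 -1.941 -0.276
vertex -0.73 -1.495 -0.184
vertex -1.104 -2.916 -0.268
endloop
endfacet
facet normal 0.356 0.709 -0.609
outer loop
vertex -0.73 -1.495 -0.184
vertex -0.716 -2.144 -0.932
vertex -1.448 -1.538 -0.654
endloop
endfacet
facet normal -0.549 0.095 0.830
outer loop
vertex -0.73 -1.495 -0.184
vertex -1.448 -1.538 -0.654
vertex -1.104 -2.916 -0.268
endloop
endfacet
facet normal 0.357 0.710 -0.608
outer loop
vertex -1.448 -1.538 -0.654
vertex -0.716 -2.144 -0.932
vertex -1.614 -2.037 -1.334
endloop
endfacet
facet normal -0.933 -0.140 0.331
outer loop
vertex -1.448 -1.538 -0.654
vertex -1.614 -2.037 -1.334
vertex -1.104 -2.916 -0.268
endloop
endfacet
facet normal 0.357 0.709 -0.608
outer loop
vertex -1.614 -2.037 -1.334
vertex -0.716 -2.144 -0.932
vertex -1.104 -2.616 -1.71
endloop
endfacet
facet normal -0.784 -0.608 -0.127
outer loop
vertex -1.614 -2.037 -1.334
vertex -1.104 -2.616 -1.71
vertex -1.104 -2.916 -0.268
endloop
endfacet
facet normal 0.357 0.709 -0.608
outer loop
vertex -1.104 -2.616 -1.71
vertex -0.716 -2.144 -0.932
vertex -0.301 -2.84 -1.5
endloop
endfacet
facet normal -0.215 -0.956 -0.199
outer loop
vertex -1.104 -2.616 -1.71
vertex -0.301 -2.84 -1.5
vertex -1.104 -2.916 -0.268
endloop
endfacet

endsolid


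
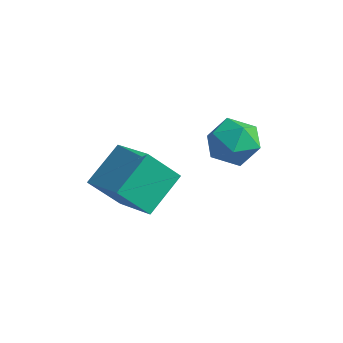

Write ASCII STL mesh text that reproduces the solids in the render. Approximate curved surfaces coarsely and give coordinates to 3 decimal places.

solid 
facet normal -0.425 0.825 0.372
outer loop
vertex -1.617 2.902 3.544
vertex -1.575 2.493 4.5
vertex -0.781 3.063 4.142
endloop
endfacet
facet normal -0.039 0.977 -0.209
outer loop
vertex -1.617 2.902 3.544
vertex -0.781 3.063 4.142
vertex -0.664 2.851 3.13
endloop
endfacet
facet normal -0.295 0.590 -0.751
outer loop
vertex -1.617 2.902 3.544
vertex -0.664 2.851 3.13
vertex -1.385 2.15 2.862
endloop
endfacet
facet normal -0.839 0.200 -0.506
outer loop
vertex -1.617 2.902 3.544
vertex -1.385 2.15 2.862
vertex -1.948 1.929 3.709
endloop
endfacet
facet normal -0.920 0.345 0.188
outer loop
vertex -1.617 2.902 3.544
vertex -1.948 1.929 3.709
vertex -1.575 2.493 4.5
endloop
endfacet
facet normal 0.633 0.769 -0.088
outer loop
vertex -0.664 2.851 3.13
vertex -0.781 3.063 4.142
vertex -0.032 2.411 3.831
endloop
endfacet
facet normal 0.007 0.524 0.851
outer loop
vertex -0.781 3.063 4.142
vertex -1.575 2.493 4.5
vertex -0.595 2.19 4.678
endloop
endfacet
facet normal -0.792 -0.254 0.555
outer loop
vertex -1.575 2.493 4.5
vertex -1.948 1.929 3.709
vertex -1.316 1.489 4.41
endloop
endfacet
facet normal -0.662 -0.490 -0.568
outer loop
vertex -1.948 1.929 3.709
vertex -1.385 2.15 2.862
vertex -1.199 1.277 3.398
endloop
endfacet
facet normal 0.220 0.143 -0.965
outer loop
vertex -1.385 2.15 2.862
vertex -0.664 2.851 3.13
vertex -0.405 1.847 3.04
endloop
endfacet
facet normal 0.839 -0.200 0.506
outer loop
vertex -0.363 1.438 3.996
vertex -0.032 2.411 3.831
vertex -0.595 2.19 4.678
endloop
endfacet
facet normal 0.295 -0.590 0.751
outer loop
vertex -0.363 1.438 3.996
vertex -0.595 2.19 4.678
vertex -1.316 1.489 4.41
endloop
endfacet
facet normal 0.039 -0.977 0.209
outer loop
vertex -0.363 1.438 3.996
vertex -1.316 1.489 4.41
vertex -1.199 1.277 3.398
endloop
endfacet
facet normal 0.425 -0.825 -0.372
outer loop
vertex -0.363 1.438 3.996
vertex -1.199 1.277 3.398
vertex -0.405 1.847 3.04
endloop
endfacet
facet normal 0.920 -0.345 -0.188
outer loop
vertex -0.363 1.438 3.996
vertex -0.405 1.847 3.04
vertex -0.032 2.411 3.831
endloop
endfacet
facet normal 0.662 0.490 0.568
outer loop
vertex -0.595 2.19 4.678
vertex -0.032 2.411 3.831
vertex -0.781 3.063 4.142
endloop
endfacet
facet normal -0.220 -0.143 0.965
outer loop
vertex -1.316 1.489 4.41
vertex -0.595 2.19 4.678
vertex -1.575 2.493 4.5
endloop
endfacet
facet normal -0.633 -0.769 0.088
outer loop
vertex -1.199 1.277 3.398
vertex -1.316 1.489 4.41
vertex -1.948 1.929 3.709
endloop
endfacet
facet normal -0.007 -0.524 -0.851
outer loop
vertex -0.405 1.847 3.04
vertex -1.199 1.277 3.398
vertex -1.385 2.15 2.862
endloop
endfacet
facet normal 0.792 0.254 -0.555
outer loop
vertex -0.032 2.411 3.831
vertex -0.405 1.847 3.04
vertex -0.664 2.851 3.13
endloop
endfacet
facet normal -0.411 -0.517 0.751
outer loop
vertex -1.867 -2.435 3.423
vertex -1.929 -0.929 4.425
vertex -3.617 -2.048 2.733
endloop
endfacet
facet normal 0.034 -0.832 -0.553
outer loop
vertex -2.951 -1.211 1.515
vertex -1.867 -2.435 3.423
vertex -3.617 -2.048 2.733
endloop
endfacet
facet normal -0.411 -0.517 0.751
outer loop
vertex -3.617 -2.048 2.733
vertex -1.929 -0.929 4.425
vertex -3.678 -0.542 3.735
endloop
endfacet
facet normal -0.911 0.202 -0.359
outer loop
vertex -3.678 -0.542 3.735
vertex -2.951 -1.211 1.515
vertex -3.617 -2.048 2.733
endloop
endfacet
facet normal 0.911 -0.202 0.360
outer loop
vertex -1.867 -2.435 3.423
vertex -1.263 -0.092 3.207
vertex -1.929 -0.929 4.425
endloop
endfacet
facet normal 0.034 -0.832 -0.553
outer loop
vertex -1.202 -1.598 2.205
vertex -1.867 -2.435 3.423
vertex -2.951 -1.211 1.515
endloop
endfacet
facet normal 0.911 -0.202 0.359
outer loop
vertex -1.202 -1.598 2.205
vertex -1.263 -0.092 3.207
vertex -1.867 -2.435 3.423
endloop
endfacet
facet normal -0.034 0.832 0.553
outer loop
vertex -1.929 -0.929 4.425
vertex -1.263 -0.092 3.207
vertex -3.678 -0.542 3.735
endloop
endfacet
facet normal -0.911 0.201 -0.359
outer loop
vertex -3.013 0.295 2.517
vertex -2.951 -1.211 1.515
vertex -3.678 -0.542 3.735
endloop
endfacet
facet normal -0.034 0.832 0.553
outer loop
vertex -3.678 -0.542 3.735
vertex -1.263 -0.092 3.207
vertex -3.013 0.295 2.517
endloop
endfacet
facet normal 0.411 0.517 -0.751
outer loop
vertex -3.013 0.295 2.517
vertex -1.202 -1.598 2.205
vertex -2.951 -1.211 1.515
endloop
endfacet
facet normal 0.411 0.517 -0.751
outer loop
vertex -1.263 -0.092 3.207
vertex -1.202 -1.598 2.205
vertex -3.013 0.295 2.517
endloop
endfacet

endsolid


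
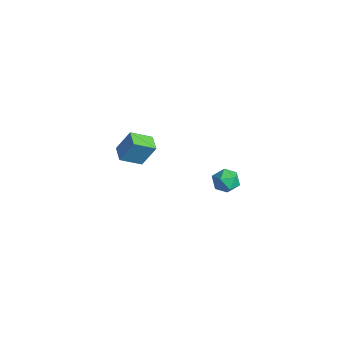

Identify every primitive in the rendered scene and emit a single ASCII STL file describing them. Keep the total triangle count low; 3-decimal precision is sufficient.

solid 
facet normal -0.959 0.257 0.121
outer loop
vertex -3.589 -1.643 -0.506
vertex -3.363 -0.492 -1.154
vertex -3.927 -2.299 -1.788
endloop
endfacet
facet normal -0.169 -0.859 0.484
outer loop
vertex -2.997 -2.548 -1.906
vertex -3.589 -1.643 -0.506
vertex -3.927 -2.299 -1.788
endloop
endfacet
facet normal -0.959 0.256 0.122
outer loop
vertex -3.927 -2.299 -1.788
vertex -3.363 -0.492 -1.154
vertex -3.702 -1.148 -2.436
endloop
endfacet
facet normal -0.229 -0.443 -0.867
outer loop
vertex -3.702 -1.148 -2.436
vertex -2.997 -2.548 -1.906
vertex -3.927 -2.299 -1.788
endloop
endfacet
facet normal 0.229 0.443 0.867
outer loop
vertex -3.589 -1.643 -0.506
vertex -2.433 -0.741 -1.272
vertex -3.363 -0.492 -1.154
endloop
endfacet
facet normal -0.168 -0.859 0.484
outer loop
vertex -2.658 -1.892 -0.624
vertex -3.589 -1.643 -0.506
vertex -2.997 -2.548 -1.906
endloop
endfacet
facet normal 0.228 0.443 0.867
outer loop
vertex -2.658 -1.892 -0.624
vertex -2.433 -0.741 -1.272
vertex -3.589 -1.643 -0.506
endloop
endfacet
facet normal 0.169 0.859 -0.484
outer loop
vertex -3.363 -0.492 -1.154
vertex -2.433 -0.741 -1.272
vertex -3.702 -1.148 -2.436
endloop
endfacet
facet normal -0.228 -0.443 -0.867
outer loop
vertex -2.771 -1.397 -2.554
vertex -2.997 -2.548 -1.906
vertex -3.702 -1.148 -2.436
endloop
endfacet
facet normal 0.168 0.859 -0.484
outer loop
vertex -3.702 -1.148 -2.436
vertex -2.433 -0.741 -1.272
vertex -2.771 -1.397 -2.554
endloop
endfacet
facet normal 0.959 -0.257 -0.122
outer loop
vertex -2.771 -1.397 -2.554
vertex -2.658 -1.892 -0.624
vertex -2.997 -2.548 -1.906
endloop
endfacet
facet normal 0.959 -0.256 -0.122
outer loop
vertex -2.433 -0.741 -1.272
vertex -2.658 -1.892 -0.624
vertex -2.771 -1.397 -2.554
endloop
endfacet
facet normal 0.255 -0.065 0.965
outer loop
vertex 4.086 0.236 1.277
vertex 3.385 0.007 1.447
vertex 3.918 -0.502 1.272
endloop
endfacet
facet normal 0.818 -0.190 0.543
outer loop
vertex 4.086 0.236 1.277
vertex 3.918 -0.502 1.272
vertex 4.35 -0.21 0.724
endloop
endfacet
facet normal 0.915 0.382 0.129
outer loop
vertex 4.086 0.236 1.277
vertex 4.35 -0.21 0.724
vertex 4.085 0.48 0.56
endloop
endfacet
facet normal 0.413 0.862 0.293
outer loop
vertex 4.086 0.236 1.277
vertex 4.085 0.48 0.56
vertex 3.488 0.614 1.007
endloop
endfacet
facet normal 0.005 0.586 0.810
outer loop
vertex 4.086 0.236 1.277
vertex 3.488 0.614 1.007
vertex 3.385 0.007 1.447
endloop
endfacet
facet normal 0.658 -0.743 0.122
outer loop
vertex 4.35 -0.21 0.724
vertex 3.918 -0.502 1.272
vertex 3.812 -0.714 0.553
endloop
endfacet
facet normal -0.251 -0.539 0.804
outer loop
vertex 3.918 -0.502 1.272
vertex 3.385 0.007 1.447
vertex 3.215 -0.58 1.0
endloop
endfacet
facet normal -0.656 0.513 0.554
outer loop
vertex 3.385 0.007 1.447
vertex 3.488 0.614 1.007
vertex 2.95 0.11 0.836
endloop
endfacet
facet normal 0.003 0.959 -0.283
outer loop
vertex 3.488 0.614 1.007
vertex 4.085 0.48 0.56
vertex 3.382 0.402 0.288
endloop
endfacet
facet normal 0.815 0.182 -0.550
outer loop
vertex 4.085 0.48 0.56
vertex 4.35 -0.21 0.724
vertex 3.915 -0.107 0.113
endloop
endfacet
facet normal -0.413 -0.862 -0.293
outer loop
vertex 3.214 -0.336 0.283
vertex 3.812 -0.714 0.553
vertex 3.215 -0.58 1.0
endloop
endfacet
facet normal -0.915 -0.382 -0.129
outer loop
vertex 3.214 -0.336 0.283
vertex 3.215 -0.58 1.0
vertex 2.95 0.11 0.836
endloop
endfacet
facet normal -0.818 0.190 -0.543
outer loop
vertex 3.214 -0.336 0.283
vertex 2.95 0.11 0.836
vertex 3.382 0.402 0.288
endloop
endfacet
facet normal -0.255 0.065 -0.965
outer loop
vertex 3.214 -0.336 0.283
vertex 3.382 0.402 0.288
vertex 3.915 -0.107 0.113
endloop
endfacet
facet normal -0.005 -0.586 -0.810
outer loop
vertex 3.214 -0.336 0.283
vertex 3.915 -0.107 0.113
vertex 3.812 -0.714 0.553
endloop
endfacet
facet normal -0.003 -0.959 0.283
outer loop
vertex 3.215 -0.58 1.0
vertex 3.812 -0.714 0.553
vertex 3.918 -0.502 1.272
endloop
endfacet
facet normal -0.815 -0.182 0.550
outer loop
vertex 2.95 0.11 0.836
vertex 3.215 -0.58 1.0
vertex 3.385 0.007 1.447
endloop
endfacet
facet normal -0.658 0.743 -0.122
outer loop
vertex 3.382 0.402 0.288
vertex 2.95 0.11 0.836
vertex 3.488 0.614 1.007
endloop
endfacet
facet normal 0.251 0.539 -0.804
outer loop
vertex 3.915 -0.107 0.113
vertex 3.382 0.402 0.288
vertex 4.085 0.48 0.56
endloop
endfacet
facet normal 0.656 -0.513 -0.554
outer loop
vertex 3.812 -0.714 0.553
vertex 3.915 -0.107 0.113
vertex 4.35 -0.21 0.724
endloop
endfacet

endsolid


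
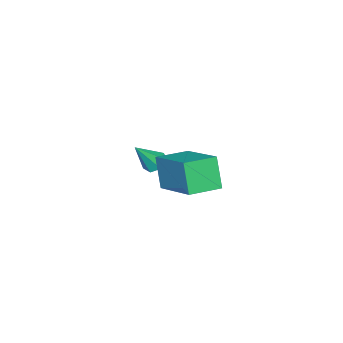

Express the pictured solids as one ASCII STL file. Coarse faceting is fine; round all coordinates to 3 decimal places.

solid 
facet normal -0.529 0.305 -0.792
outer loop
vertex -3.18 -2.857 -3.042
vertex -3.612 -2.918 -2.777
vertex -3.317 -2.503 -2.814
endloop
endfacet
facet normal 0.920 0.390 -0.052
outer loop
vertex -3.18 -2.857 -3.042
vertex -3.317 -2.503 -2.814
vertex -2.908 -3.322 -1.723
endloop
endfacet
facet normal -0.528 0.304 -0.793
outer loop
vertex -3.317 -2.503 -2.814
vertex -3.612 -2.918 -2.777
vertex -3.676 -2.461 -2.559
endloop
endfacet
facet normal 0.409 0.797 0.445
outer loop
vertex -3.317 -2.503 -2.814
vertex -3.676 -2.461 -2.559
vertex -2.908 -3.322 -1.723
endloop
endfacet
facet normal -0.530 0.303 -0.792
outer loop
vertex -3.676 -2.461 -2.559
vertex -3.612 -2.918 -2.777
vertex -3.986 -2.763 -2.467
endloop
endfacet
facet normal -0.278 0.530 0.801
outer loop
vertex -3.676 -2.461 -2.559
vertex -3.986 -2.763 -2.467
vertex -2.908 -3.322 -1.723
endloop
endfacet
facet normal -0.529 0.306 -0.791
outer loop
vertex -3.986 -2.763 -2.467
vertex -3.612 -2.918 -2.777
vertex -4.015 -3.181 -2.609
endloop
endfacet
facet normal -0.627 -0.211 0.750
outer loop
vertex -3.986 -2.763 -2.467
vertex -4.015 -3.181 -2.609
vertex -2.908 -3.322 -1.723
endloop
endfacet
facet normal -0.529 0.304 -0.792
outer loop
vertex -4.015 -3.181 -2.609
vertex -3.612 -2.918 -2.777
vertex -3.74 -3.401 -2.877
endloop
endfacet
facet normal -0.374 -0.867 0.329
outer loop
vertex -4.015 -3.181 -2.609
vertex -3.74 -3.401 -2.877
vertex -2.908 -3.322 -1.723
endloop
endfacet
facet normal -0.529 0.304 -0.792
outer loop
vertex -3.74 -3.401 -2.877
vertex -3.612 -2.918 -2.777
vertex -3.368 -3.257 -3.07
endloop
endfacet
facet normal 0.291 -0.946 -0.145
outer loop
vertex -3.74 -3.401 -2.877
vertex -3.368 -3.257 -3.07
vertex -2.908 -3.322 -1.723
endloop
endfacet
facet normal -0.529 0.304 -0.792
outer loop
vertex -3.368 -3.257 -3.07
vertex -3.612 -2.918 -2.777
vertex -3.18 -2.857 -3.042
endloop
endfacet
facet normal 0.867 -0.386 -0.315
outer loop
vertex -3.368 -3.257 -3.07
vertex -3.18 -2.857 -3.042
vertex -2.908 -3.322 -1.723
endloop
endfacet
facet normal -0.835 0.547 -0.063
outer loop
vertex -0.706 0.0 0.438
vertex 0.262 1.57 1.238
vertex -0.364 0.387 -0.733
endloop
endfacet
facet normal -0.482 -0.780 -0.399
outer loop
vertex 0.638 -0.27 -0.658
vertex -0.706 0.0 0.438
vertex -0.364 0.387 -0.733
endloop
endfacet
facet normal -0.835 0.547 -0.063
outer loop
vertex -0.364 0.387 -0.733
vertex 0.262 1.57 1.238
vertex 0.604 1.956 0.066
endloop
endfacet
facet normal 0.266 0.302 -0.915
outer loop
vertex 0.604 1.956 0.066
vertex 0.638 -0.27 -0.658
vertex -0.364 0.387 -0.733
endloop
endfacet
facet normal -0.267 -0.302 0.915
outer loop
vertex -0.706 0.0 0.438
vertex 1.264 0.913 1.313
vertex 0.262 1.57 1.238
endloop
endfacet
facet normal -0.481 -0.781 -0.398
outer loop
vertex 0.296 -0.656 0.514
vertex -0.706 0.0 0.438
vertex 0.638 -0.27 -0.658
endloop
endfacet
facet normal -0.267 -0.302 0.915
outer loop
vertex 0.296 -0.656 0.514
vertex 1.264 0.913 1.313
vertex -0.706 0.0 0.438
endloop
endfacet
facet normal 0.482 0.781 0.398
outer loop
vertex 0.262 1.57 1.238
vertex 1.264 0.913 1.313
vertex 0.604 1.956 0.066
endloop
endfacet
facet normal 0.267 0.302 -0.915
outer loop
vertex 1.606 1.3 0.142
vertex 0.638 -0.27 -0.658
vertex 0.604 1.956 0.066
endloop
endfacet
facet normal 0.481 0.781 0.399
outer loop
vertex 0.604 1.956 0.066
vertex 1.264 0.913 1.313
vertex 1.606 1.3 0.142
endloop
endfacet
facet normal 0.835 -0.547 0.063
outer loop
vertex 1.606 1.3 0.142
vertex 0.296 -0.656 0.514
vertex 0.638 -0.27 -0.658
endloop
endfacet
facet normal 0.835 -0.547 0.063
outer loop
vertex 1.264 0.913 1.313
vertex 0.296 -0.656 0.514
vertex 1.606 1.3 0.142
endloop
endfacet

endsolid


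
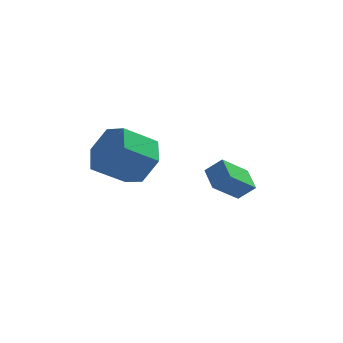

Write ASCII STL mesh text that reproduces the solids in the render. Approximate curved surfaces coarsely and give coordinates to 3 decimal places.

solid 
facet normal 0.772 0.230 -0.592
outer loop
vertex -0.052 -2.181 3.736
vertex -0.571 -2.422 2.965
vertex -0.589 -1.52 3.292
endloop
endfacet
facet normal 0.301 0.688 0.661
outer loop
vertex -0.052 -2.181 3.736
vertex -0.589 -1.52 3.292
vertex -1.111 -2.496 4.546
endloop
endfacet
facet normal 0.301 0.688 0.661
outer loop
vertex -1.111 -2.496 4.546
vertex -0.589 -1.52 3.292
vertex -1.648 -1.835 4.102
endloop
endfacet
facet normal -0.773 -0.230 0.591
outer loop
vertex -1.111 -2.496 4.546
vertex -1.648 -1.835 4.102
vertex -1.629 -2.738 3.775
endloop
endfacet
facet normal 0.773 0.230 -0.591
outer loop
vertex -0.589 -1.52 3.292
vertex -0.571 -2.422 2.965
vertex -1.107 -1.761 2.521
endloop
endfacet
facet normal -0.333 0.940 -0.070
outer loop
vertex -0.589 -1.52 3.292
vertex -1.107 -1.761 2.521
vertex -1.648 -1.835 4.102
endloop
endfacet
facet normal -0.334 0.940 -0.070
outer loop
vertex -1.648 -1.835 4.102
vertex -1.107 -1.761 2.521
vertex -2.166 -2.077 3.331
endloop
endfacet
facet normal -0.773 -0.230 0.591
outer loop
vertex -1.648 -1.835 4.102
vertex -2.166 -2.077 3.331
vertex -1.629 -2.738 3.775
endloop
endfacet
facet normal 0.773 0.230 -0.591
outer loop
vertex -1.107 -1.761 2.521
vertex -0.571 -2.422 2.965
vertex -1.089 -2.664 2.194
endloop
endfacet
facet normal -0.634 0.252 -0.731
outer loop
vertex -1.107 -1.761 2.521
vertex -1.089 -2.664 2.194
vertex -2.166 -2.077 3.331
endloop
endfacet
facet normal -0.634 0.252 -0.731
outer loop
vertex -2.166 -2.077 3.331
vertex -1.089 -2.664 2.194
vertex -2.148 -2.979 3.004
endloop
endfacet
facet normal -0.772 -0.230 0.592
outer loop
vertex -2.166 -2.077 3.331
vertex -2.148 -2.979 3.004
vertex -1.629 -2.738 3.775
endloop
endfacet
facet normal 0.773 0.230 -0.591
outer loop
vertex -1.089 -2.664 2.194
vertex -0.571 -2.422 2.965
vertex -0.552 -3.325 2.638
endloop
endfacet
facet normal -0.301 -0.688 -0.661
outer loop
vertex -1.089 -2.664 2.194
vertex -0.552 -3.325 2.638
vertex -2.148 -2.979 3.004
endloop
endfacet
facet normal -0.301 -0.688 -0.661
outer loop
vertex -2.148 -2.979 3.004
vertex -0.552 -3.325 2.638
vertex -1.611 -3.64 3.448
endloop
endfacet
facet normal -0.772 -0.230 0.592
outer loop
vertex -2.148 -2.979 3.004
vertex -1.611 -3.64 3.448
vertex -1.629 -2.738 3.775
endloop
endfacet
facet normal 0.773 0.230 -0.591
outer loop
vertex -0.552 -3.325 2.638
vertex -0.571 -2.422 2.965
vertex -0.034 -3.083 3.409
endloop
endfacet
facet normal 0.334 -0.940 0.071
outer loop
vertex -0.552 -3.325 2.638
vertex -0.034 -3.083 3.409
vertex -1.611 -3.64 3.448
endloop
endfacet
facet normal 0.334 -0.940 0.070
outer loop
vertex -1.611 -3.64 3.448
vertex -0.034 -3.083 3.409
vertex -1.093 -3.399 4.219
endloop
endfacet
facet normal -0.773 -0.230 0.591
outer loop
vertex -1.611 -3.64 3.448
vertex -1.093 -3.399 4.219
vertex -1.629 -2.738 3.775
endloop
endfacet
facet normal 0.772 0.230 -0.592
outer loop
vertex -0.034 -3.083 3.409
vertex -0.571 -2.422 2.965
vertex -0.052 -2.181 3.736
endloop
endfacet
facet normal 0.634 -0.252 0.731
outer loop
vertex -0.034 -3.083 3.409
vertex -0.052 -2.181 3.736
vertex -1.093 -3.399 4.219
endloop
endfacet
facet normal 0.634 -0.252 0.731
outer loop
vertex -1.093 -3.399 4.219
vertex -0.052 -2.181 3.736
vertex -1.111 -2.496 4.546
endloop
endfacet
facet normal -0.773 -0.230 0.591
outer loop
vertex -1.093 -3.399 4.219
vertex -1.111 -2.496 4.546
vertex -1.629 -2.738 3.775
endloop
endfacet
facet normal -0.627 -0.403 0.666
outer loop
vertex 2.341 -0.06 0.675
vertex 2.103 0.791 0.966
vertex 1.752 -0.039 0.133
endloop
endfacet
facet normal 0.255 -0.915 -0.313
outer loop
vertex 2.637 0.529 -0.806
vertex 2.341 -0.06 0.675
vertex 1.752 -0.039 0.133
endloop
endfacet
facet normal -0.628 -0.403 0.666
outer loop
vertex 1.752 -0.039 0.133
vertex 2.103 0.791 0.966
vertex 1.515 0.812 0.424
endloop
endfacet
facet normal -0.735 0.027 -0.677
outer loop
vertex 1.515 0.812 0.424
vertex 2.637 0.529 -0.806
vertex 1.752 -0.039 0.133
endloop
endfacet
facet normal 0.735 -0.026 0.677
outer loop
vertex 2.341 -0.06 0.675
vertex 2.988 1.359 0.027
vertex 2.103 0.791 0.966
endloop
endfacet
facet normal 0.256 -0.915 -0.313
outer loop
vertex 3.225 0.508 -0.264
vertex 2.341 -0.06 0.675
vertex 2.637 0.529 -0.806
endloop
endfacet
facet normal 0.736 -0.026 0.677
outer loop
vertex 3.225 0.508 -0.264
vertex 2.988 1.359 0.027
vertex 2.341 -0.06 0.675
endloop
endfacet
facet normal -0.255 0.915 0.313
outer loop
vertex 2.103 0.791 0.966
vertex 2.988 1.359 0.027
vertex 1.515 0.812 0.424
endloop
endfacet
facet normal -0.736 0.026 -0.677
outer loop
vertex 2.399 1.38 -0.515
vertex 2.637 0.529 -0.806
vertex 1.515 0.812 0.424
endloop
endfacet
facet normal -0.255 0.915 0.313
outer loop
vertex 1.515 0.812 0.424
vertex 2.988 1.359 0.027
vertex 2.399 1.38 -0.515
endloop
endfacet
facet normal 0.628 0.403 -0.666
outer loop
vertex 2.399 1.38 -0.515
vertex 3.225 0.508 -0.264
vertex 2.637 0.529 -0.806
endloop
endfacet
facet normal 0.628 0.403 -0.666
outer loop
vertex 2.988 1.359 0.027
vertex 3.225 0.508 -0.264
vertex 2.399 1.38 -0.515
endloop
endfacet

endsolid


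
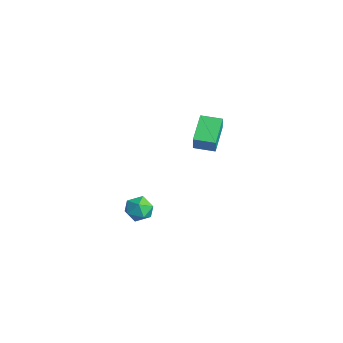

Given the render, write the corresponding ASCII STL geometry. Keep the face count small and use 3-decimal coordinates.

solid 
facet normal -0.687 0.611 0.393
outer loop
vertex -1.753 2.625 -2.814
vertex -1.034 3.492 -2.906
vertex -2.107 2.821 -3.739
endloop
endfacet
facet normal -0.637 -0.767 0.081
outer loop
vertex -0.926 1.768 -4.414
vertex -1.753 2.625 -2.814
vertex -2.107 2.821 -3.739
endloop
endfacet
facet normal -0.687 0.612 0.392
outer loop
vertex -2.107 2.821 -3.739
vertex -1.034 3.492 -2.906
vertex -1.388 3.687 -3.832
endloop
endfacet
facet normal -0.351 0.193 -0.916
outer loop
vertex -1.388 3.687 -3.832
vertex -0.926 1.768 -4.414
vertex -2.107 2.821 -3.739
endloop
endfacet
facet normal 0.351 -0.194 0.916
outer loop
vertex -1.753 2.625 -2.814
vertex 0.147 2.439 -3.581
vertex -1.034 3.492 -2.906
endloop
endfacet
facet normal -0.636 -0.767 0.082
outer loop
vertex -0.572 1.573 -3.488
vertex -1.753 2.625 -2.814
vertex -0.926 1.768 -4.414
endloop
endfacet
facet normal 0.351 -0.193 0.916
outer loop
vertex -0.572 1.573 -3.488
vertex 0.147 2.439 -3.581
vertex -1.753 2.625 -2.814
endloop
endfacet
facet normal 0.637 0.767 -0.082
outer loop
vertex -1.034 3.492 -2.906
vertex 0.147 2.439 -3.581
vertex -1.388 3.687 -3.832
endloop
endfacet
facet normal -0.351 0.194 -0.916
outer loop
vertex -0.207 2.635 -4.506
vertex -0.926 1.768 -4.414
vertex -1.388 3.687 -3.832
endloop
endfacet
facet normal 0.637 0.767 -0.081
outer loop
vertex -1.388 3.687 -3.832
vertex 0.147 2.439 -3.581
vertex -0.207 2.635 -4.506
endloop
endfacet
facet normal 0.687 -0.612 -0.392
outer loop
vertex -0.207 2.635 -4.506
vertex -0.572 1.573 -3.488
vertex -0.926 1.768 -4.414
endloop
endfacet
facet normal 0.687 -0.612 -0.392
outer loop
vertex 0.147 2.439 -3.581
vertex -0.572 1.573 -3.488
vertex -0.207 2.635 -4.506
endloop
endfacet
facet normal -0.757 0.018 0.653
outer loop
vertex 3.072 -3.477 -3.597
vertex 3.421 -4.018 -3.178
vertex 3.559 -3.276 -3.038
endloop
endfacet
facet normal -0.670 0.656 0.348
outer loop
vertex 3.072 -3.477 -3.597
vertex 3.559 -3.276 -3.038
vertex 3.572 -2.906 -3.711
endloop
endfacet
facet normal -0.737 0.573 -0.359
outer loop
vertex 3.072 -3.477 -3.597
vertex 3.572 -2.906 -3.711
vertex 3.443 -3.419 -4.266
endloop
endfacet
facet normal -0.864 -0.117 -0.489
outer loop
vertex 3.072 -3.477 -3.597
vertex 3.443 -3.419 -4.266
vertex 3.35 -4.107 -3.937
endloop
endfacet
facet normal -0.877 -0.460 0.136
outer loop
vertex 3.072 -3.477 -3.597
vertex 3.35 -4.107 -3.937
vertex 3.421 -4.018 -3.178
endloop
endfacet
facet normal -0.006 0.876 0.482
outer loop
vertex 3.572 -2.906 -3.711
vertex 3.559 -3.276 -3.038
vertex 4.23 -3.093 -3.363
endloop
endfacet
facet normal -0.144 -0.157 0.977
outer loop
vertex 3.559 -3.276 -3.038
vertex 3.421 -4.018 -3.178
vertex 4.137 -3.781 -3.034
endloop
endfacet
facet normal -0.339 -0.930 0.141
outer loop
vertex 3.421 -4.018 -3.178
vertex 3.35 -4.107 -3.937
vertex 4.008 -4.294 -3.589
endloop
endfacet
facet normal -0.320 -0.373 -0.871
outer loop
vertex 3.35 -4.107 -3.937
vertex 3.443 -3.419 -4.266
vertex 4.021 -3.924 -4.262
endloop
endfacet
facet normal -0.113 0.743 -0.660
outer loop
vertex 3.443 -3.419 -4.266
vertex 3.572 -2.906 -3.711
vertex 4.159 -3.182 -4.122
endloop
endfacet
facet normal 0.864 0.117 0.489
outer loop
vertex 4.508 -3.723 -3.703
vertex 4.23 -3.093 -3.363
vertex 4.137 -3.781 -3.034
endloop
endfacet
facet normal 0.737 -0.573 0.359
outer loop
vertex 4.508 -3.723 -3.703
vertex 4.137 -3.781 -3.034
vertex 4.008 -4.294 -3.589
endloop
endfacet
facet normal 0.670 -0.656 -0.348
outer loop
vertex 4.508 -3.723 -3.703
vertex 4.008 -4.294 -3.589
vertex 4.021 -3.924 -4.262
endloop
endfacet
facet normal 0.757 -0.018 -0.653
outer loop
vertex 4.508 -3.723 -3.703
vertex 4.021 -3.924 -4.262
vertex 4.159 -3.182 -4.122
endloop
endfacet
facet normal 0.877 0.460 -0.136
outer loop
vertex 4.508 -3.723 -3.703
vertex 4.159 -3.182 -4.122
vertex 4.23 -3.093 -3.363
endloop
endfacet
facet normal 0.320 0.373 0.871
outer loop
vertex 4.137 -3.781 -3.034
vertex 4.23 -3.093 -3.363
vertex 3.559 -3.276 -3.038
endloop
endfacet
facet normal 0.113 -0.743 0.660
outer loop
vertex 4.008 -4.294 -3.589
vertex 4.137 -3.781 -3.034
vertex 3.421 -4.018 -3.178
endloop
endfacet
facet normal 0.006 -0.876 -0.482
outer loop
vertex 4.021 -3.924 -4.262
vertex 4.008 -4.294 -3.589
vertex 3.35 -4.107 -3.937
endloop
endfacet
facet normal 0.144 0.157 -0.977
outer loop
vertex 4.159 -3.182 -4.122
vertex 4.021 -3.924 -4.262
vertex 3.443 -3.419 -4.266
endloop
endfacet
facet normal 0.339 0.930 -0.141
outer loop
vertex 4.23 -3.093 -3.363
vertex 4.159 -3.182 -4.122
vertex 3.572 -2.906 -3.711
endloop
endfacet

endsolid


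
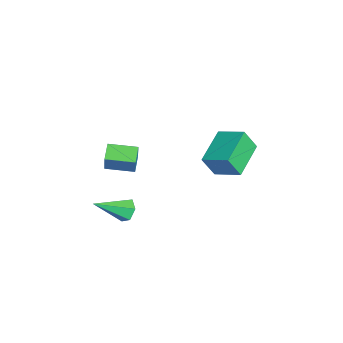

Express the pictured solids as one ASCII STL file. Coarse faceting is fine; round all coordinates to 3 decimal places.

solid 
facet normal -0.244 0.820 -0.518
outer loop
vertex 0.942 -1.908 -2.543
vertex 0.264 -2.026 -2.411
vertex 0.644 -1.635 -1.971
endloop
endfacet
facet normal 0.905 0.166 0.392
outer loop
vertex 0.942 -1.908 -2.543
vertex 0.644 -1.635 -1.971
vertex 0.756 -3.674 -1.369
endloop
endfacet
facet normal -0.245 0.820 -0.517
outer loop
vertex 0.644 -1.635 -1.971
vertex 0.264 -2.026 -2.411
vertex -0.033 -1.754 -1.839
endloop
endfacet
facet normal 0.134 0.287 0.948
outer loop
vertex 0.644 -1.635 -1.971
vertex -0.033 -1.754 -1.839
vertex 0.756 -3.674 -1.369
endloop
endfacet
facet normal -0.245 0.820 -0.517
outer loop
vertex -0.033 -1.754 -1.839
vertex 0.264 -2.026 -2.411
vertex -0.413 -2.145 -2.279
endloop
endfacet
facet normal -0.699 -0.115 0.706
outer loop
vertex -0.033 -1.754 -1.839
vertex -0.413 -2.145 -2.279
vertex 0.756 -3.674 -1.369
endloop
endfacet
facet normal -0.245 0.819 -0.518
outer loop
vertex -0.413 -2.145 -2.279
vertex 0.264 -2.026 -2.411
vertex -0.115 -2.417 -2.85
endloop
endfacet
facet normal -0.763 -0.639 -0.094
outer loop
vertex -0.413 -2.145 -2.279
vertex -0.115 -2.417 -2.85
vertex 0.756 -3.674 -1.369
endloop
endfacet
facet normal -0.245 0.819 -0.519
outer loop
vertex -0.115 -2.417 -2.85
vertex 0.264 -2.026 -2.411
vertex 0.562 -2.299 -2.983
endloop
endfacet
facet normal 0.005 -0.761 -0.649
outer loop
vertex -0.115 -2.417 -2.85
vertex 0.562 -2.299 -2.983
vertex 0.756 -3.674 -1.369
endloop
endfacet
facet normal -0.244 0.820 -0.518
outer loop
vertex 0.562 -2.299 -2.983
vertex 0.264 -2.026 -2.411
vertex 0.942 -1.908 -2.543
endloop
endfacet
facet normal 0.840 -0.359 -0.407
outer loop
vertex 0.562 -2.299 -2.983
vertex 0.942 -1.908 -2.543
vertex 0.756 -3.674 -1.369
endloop
endfacet
facet normal -0.520 -0.763 -0.383
outer loop
vertex -1.901 1.74 -0.525
vertex -3.751 2.693 0.09
vertex -1.968 2.399 -1.747
endloop
endfacet
facet normal 0.852 -0.440 -0.284
outer loop
vertex -1.129 3.627 -1.13
vertex -1.901 1.74 -0.525
vertex -1.968 2.399 -1.747
endloop
endfacet
facet normal -0.521 -0.763 -0.383
outer loop
vertex -1.968 2.399 -1.747
vertex -3.751 2.693 0.09
vertex -3.817 3.352 -1.132
endloop
endfacet
facet normal -0.048 0.474 -0.879
outer loop
vertex -3.817 3.352 -1.132
vertex -1.129 3.627 -1.13
vertex -1.968 2.399 -1.747
endloop
endfacet
facet normal 0.048 -0.474 0.879
outer loop
vertex -1.901 1.74 -0.525
vertex -2.912 3.921 0.707
vertex -3.751 2.693 0.09
endloop
endfacet
facet normal 0.852 -0.440 -0.283
outer loop
vertex -1.063 2.968 0.092
vertex -1.901 1.74 -0.525
vertex -1.129 3.627 -1.13
endloop
endfacet
facet normal 0.048 -0.474 0.879
outer loop
vertex -1.063 2.968 0.092
vertex -2.912 3.921 0.707
vertex -1.901 1.74 -0.525
endloop
endfacet
facet normal -0.852 0.440 0.283
outer loop
vertex -3.751 2.693 0.09
vertex -2.912 3.921 0.707
vertex -3.817 3.352 -1.132
endloop
endfacet
facet normal -0.048 0.474 -0.879
outer loop
vertex -2.979 4.58 -0.515
vertex -1.129 3.627 -1.13
vertex -3.817 3.352 -1.132
endloop
endfacet
facet normal -0.852 0.439 0.284
outer loop
vertex -3.817 3.352 -1.132
vertex -2.912 3.921 0.707
vertex -2.979 4.58 -0.515
endloop
endfacet
facet normal 0.520 0.763 0.383
outer loop
vertex -2.979 4.58 -0.515
vertex -1.063 2.968 0.092
vertex -1.129 3.627 -1.13
endloop
endfacet
facet normal 0.521 0.763 0.383
outer loop
vertex -2.912 3.921 0.707
vertex -1.063 2.968 0.092
vertex -2.979 4.58 -0.515
endloop
endfacet
facet normal -0.907 0.169 0.385
outer loop
vertex -0.939 -2.884 1.73
vertex -0.714 -1.406 1.61
vertex -1.423 -2.902 0.599
endloop
endfacet
facet normal -0.151 -0.985 0.080
outer loop
vertex -0.506 -3.074 0.21
vertex -0.939 -2.884 1.73
vertex -1.423 -2.902 0.599
endloop
endfacet
facet normal -0.907 0.170 0.385
outer loop
vertex -1.423 -2.902 0.599
vertex -0.714 -1.406 1.61
vertex -1.197 -1.424 0.479
endloop
endfacet
facet normal -0.393 -0.015 -0.920
outer loop
vertex -1.197 -1.424 0.479
vertex -0.506 -3.074 0.21
vertex -1.423 -2.902 0.599
endloop
endfacet
facet normal 0.393 0.015 0.919
outer loop
vertex -0.939 -2.884 1.73
vertex 0.203 -1.578 1.221
vertex -0.714 -1.406 1.61
endloop
endfacet
facet normal -0.151 -0.985 0.080
outer loop
vertex -0.023 -3.056 1.341
vertex -0.939 -2.884 1.73
vertex -0.506 -3.074 0.21
endloop
endfacet
facet normal 0.393 0.015 0.919
outer loop
vertex -0.023 -3.056 1.341
vertex 0.203 -1.578 1.221
vertex -0.939 -2.884 1.73
endloop
endfacet
facet normal 0.151 0.985 -0.080
outer loop
vertex -0.714 -1.406 1.61
vertex 0.203 -1.578 1.221
vertex -1.197 -1.424 0.479
endloop
endfacet
facet normal -0.393 -0.015 -0.919
outer loop
vertex -0.281 -1.596 0.09
vertex -0.506 -3.074 0.21
vertex -1.197 -1.424 0.479
endloop
endfacet
facet normal 0.151 0.985 -0.080
outer loop
vertex -1.197 -1.424 0.479
vertex 0.203 -1.578 1.221
vertex -0.281 -1.596 0.09
endloop
endfacet
facet normal 0.907 -0.169 -0.385
outer loop
vertex -0.281 -1.596 0.09
vertex -0.023 -3.056 1.341
vertex -0.506 -3.074 0.21
endloop
endfacet
facet normal 0.907 -0.170 -0.385
outer loop
vertex 0.203 -1.578 1.221
vertex -0.023 -3.056 1.341
vertex -0.281 -1.596 0.09
endloop
endfacet

endsolid


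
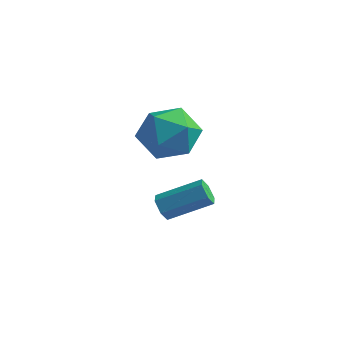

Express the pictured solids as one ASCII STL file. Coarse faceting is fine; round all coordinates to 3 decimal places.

solid 
facet normal 0.324 0.869 -0.373
outer loop
vertex -3.619 2.919 -0.701
vertex -4.156 3.528 0.251
vertex -2.974 3.13 0.351
endloop
endfacet
facet normal 0.771 0.338 -0.540
outer loop
vertex -3.619 2.919 -0.701
vertex -2.974 3.13 0.351
vertex -2.89 2.021 -0.223
endloop
endfacet
facet normal 0.402 -0.154 -0.903
outer loop
vertex -3.619 2.919 -0.701
vertex -2.89 2.021 -0.223
vertex -4.02 1.734 -0.677
endloop
endfacet
facet normal -0.272 0.073 -0.959
outer loop
vertex -3.619 2.919 -0.701
vertex -4.02 1.734 -0.677
vertex -4.803 2.665 -0.384
endloop
endfacet
facet normal -0.321 0.705 -0.632
outer loop
vertex -3.619 2.919 -0.701
vertex -4.803 2.665 -0.384
vertex -4.156 3.528 0.251
endloop
endfacet
facet normal 0.997 0.040 0.068
outer loop
vertex -2.89 2.021 -0.223
vertex -2.974 3.13 0.351
vertex -2.977 2.075 1.024
endloop
endfacet
facet normal 0.274 0.900 0.339
outer loop
vertex -2.974 3.13 0.351
vertex -4.156 3.528 0.251
vertex -3.76 3.006 1.317
endloop
endfacet
facet normal -0.768 0.635 -0.081
outer loop
vertex -4.156 3.528 0.251
vertex -4.803 2.665 -0.384
vertex -4.89 2.719 0.863
endloop
endfacet
facet normal -0.690 -0.388 -0.611
outer loop
vertex -4.803 2.665 -0.384
vertex -4.02 1.734 -0.677
vertex -4.806 1.61 0.289
endloop
endfacet
facet normal 0.400 -0.756 -0.519
outer loop
vertex -4.02 1.734 -0.677
vertex -2.89 2.021 -0.223
vertex -3.624 1.212 0.389
endloop
endfacet
facet normal 0.272 -0.073 0.959
outer loop
vertex -4.161 1.821 1.341
vertex -2.977 2.075 1.024
vertex -3.76 3.006 1.317
endloop
endfacet
facet normal -0.402 0.154 0.903
outer loop
vertex -4.161 1.821 1.341
vertex -3.76 3.006 1.317
vertex -4.89 2.719 0.863
endloop
endfacet
facet normal -0.771 -0.338 0.540
outer loop
vertex -4.161 1.821 1.341
vertex -4.89 2.719 0.863
vertex -4.806 1.61 0.289
endloop
endfacet
facet normal -0.324 -0.869 0.373
outer loop
vertex -4.161 1.821 1.341
vertex -4.806 1.61 0.289
vertex -3.624 1.212 0.389
endloop
endfacet
facet normal 0.321 -0.705 0.632
outer loop
vertex -4.161 1.821 1.341
vertex -3.624 1.212 0.389
vertex -2.977 2.075 1.024
endloop
endfacet
facet normal 0.690 0.388 0.611
outer loop
vertex -3.76 3.006 1.317
vertex -2.977 2.075 1.024
vertex -2.974 3.13 0.351
endloop
endfacet
facet normal -0.400 0.756 0.519
outer loop
vertex -4.89 2.719 0.863
vertex -3.76 3.006 1.317
vertex -4.156 3.528 0.251
endloop
endfacet
facet normal -0.997 -0.040 -0.068
outer loop
vertex -4.806 1.61 0.289
vertex -4.89 2.719 0.863
vertex -4.803 2.665 -0.384
endloop
endfacet
facet normal -0.274 -0.900 -0.339
outer loop
vertex -3.624 1.212 0.389
vertex -4.806 1.61 0.289
vertex -4.02 1.734 -0.677
endloop
endfacet
facet normal 0.768 -0.635 0.081
outer loop
vertex -2.977 2.075 1.024
vertex -3.624 1.212 0.389
vertex -2.89 2.021 -0.223
endloop
endfacet
facet normal -0.765 -0.470 -0.441
outer loop
vertex -4.185 2.758 -4.486
vertex -4.55 2.962 -4.07
vertex -4.459 3.275 -4.562
endloop
endfacet
facet normal 0.447 0.106 -0.888
outer loop
vertex -4.185 2.758 -4.486
vertex -4.459 3.275 -4.562
vertex -2.764 3.635 -3.666
endloop
endfacet
facet normal 0.447 0.107 -0.888
outer loop
vertex -2.764 3.635 -3.666
vertex -4.459 3.275 -4.562
vertex -3.039 4.151 -3.742
endloop
endfacet
facet normal 0.763 0.472 0.441
outer loop
vertex -2.764 3.635 -3.666
vertex -3.039 4.151 -3.742
vertex -3.13 3.838 -3.25
endloop
endfacet
facet normal -0.763 -0.472 -0.441
outer loop
vertex -4.459 3.275 -4.562
vertex -4.55 2.962 -4.07
vertex -4.825 3.478 -4.146
endloop
endfacet
facet normal -0.180 0.812 -0.555
outer loop
vertex -4.459 3.275 -4.562
vertex -4.825 3.478 -4.146
vertex -3.039 4.151 -3.742
endloop
endfacet
facet normal -0.180 0.811 -0.556
outer loop
vertex -3.039 4.151 -3.742
vertex -4.825 3.478 -4.146
vertex -3.405 4.355 -3.326
endloop
endfacet
facet normal 0.764 0.471 0.441
outer loop
vertex -3.039 4.151 -3.742
vertex -3.405 4.355 -3.326
vertex -3.13 3.838 -3.25
endloop
endfacet
facet normal -0.763 -0.472 -0.441
outer loop
vertex -4.825 3.478 -4.146
vertex -4.55 2.962 -4.07
vertex -4.916 3.165 -3.654
endloop
endfacet
facet normal -0.627 0.705 0.332
outer loop
vertex -4.825 3.478 -4.146
vertex -4.916 3.165 -3.654
vertex -3.405 4.355 -3.326
endloop
endfacet
facet normal -0.627 0.704 0.333
outer loop
vertex -3.405 4.355 -3.326
vertex -4.916 3.165 -3.654
vertex -3.495 4.042 -2.834
endloop
endfacet
facet normal 0.765 0.471 0.440
outer loop
vertex -3.405 4.355 -3.326
vertex -3.495 4.042 -2.834
vertex -3.13 3.838 -3.25
endloop
endfacet
facet normal -0.763 -0.472 -0.441
outer loop
vertex -4.916 3.165 -3.654
vertex -4.55 2.962 -4.07
vertex -4.641 2.649 -3.578
endloop
endfacet
facet normal -0.447 -0.107 0.888
outer loop
vertex -4.916 3.165 -3.654
vertex -4.641 2.649 -3.578
vertex -3.495 4.042 -2.834
endloop
endfacet
facet normal -0.447 -0.106 0.888
outer loop
vertex -3.495 4.042 -2.834
vertex -4.641 2.649 -3.578
vertex -3.221 3.525 -2.758
endloop
endfacet
facet normal 0.765 0.470 0.441
outer loop
vertex -3.495 4.042 -2.834
vertex -3.221 3.525 -2.758
vertex -3.13 3.838 -3.25
endloop
endfacet
facet normal -0.764 -0.471 -0.441
outer loop
vertex -4.641 2.649 -3.578
vertex -4.55 2.962 -4.07
vertex -4.275 2.445 -3.994
endloop
endfacet
facet normal 0.180 -0.812 0.556
outer loop
vertex -4.641 2.649 -3.578
vertex -4.275 2.445 -3.994
vertex -3.221 3.525 -2.758
endloop
endfacet
facet normal 0.181 -0.812 0.555
outer loop
vertex -3.221 3.525 -2.758
vertex -4.275 2.445 -3.994
vertex -2.855 3.322 -3.174
endloop
endfacet
facet normal 0.763 0.472 0.441
outer loop
vertex -3.221 3.525 -2.758
vertex -2.855 3.322 -3.174
vertex -3.13 3.838 -3.25
endloop
endfacet
facet normal -0.765 -0.471 -0.440
outer loop
vertex -4.275 2.445 -3.994
vertex -4.55 2.962 -4.07
vertex -4.185 2.758 -4.486
endloop
endfacet
facet normal 0.627 -0.704 -0.333
outer loop
vertex -4.275 2.445 -3.994
vertex -4.185 2.758 -4.486
vertex -2.855 3.322 -3.174
endloop
endfacet
facet normal 0.627 -0.705 -0.332
outer loop
vertex -2.855 3.322 -3.174
vertex -4.185 2.758 -4.486
vertex -2.764 3.635 -3.666
endloop
endfacet
facet normal 0.763 0.472 0.441
outer loop
vertex -2.855 3.322 -3.174
vertex -2.764 3.635 -3.666
vertex -3.13 3.838 -3.25
endloop
endfacet

endsolid
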